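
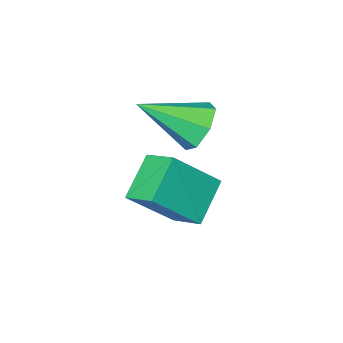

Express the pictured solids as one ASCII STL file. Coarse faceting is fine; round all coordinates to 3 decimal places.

solid 
facet normal -0.702 -0.404 0.587
outer loop
vertex 1.778 2.226 -0.527
vertex 0.363 2.632 -1.939
vertex 1.985 1.092 -1.061
endloop
endfacet
facet normal 0.694 -0.199 0.692
outer loop
vertex 3.157 1.768 -2.041
vertex 1.778 2.226 -0.527
vertex 1.985 1.092 -1.061
endloop
endfacet
facet normal -0.702 -0.405 0.587
outer loop
vertex 1.985 1.092 -1.061
vertex 0.363 2.632 -1.939
vertex 0.57 1.499 -2.473
endloop
endfacet
facet normal 0.163 -0.892 -0.421
outer loop
vertex 0.57 1.499 -2.473
vertex 3.157 1.768 -2.041
vertex 1.985 1.092 -1.061
endloop
endfacet
facet normal -0.163 0.893 0.420
outer loop
vertex 1.778 2.226 -0.527
vertex 1.535 3.308 -2.919
vertex 0.363 2.632 -1.939
endloop
endfacet
facet normal 0.694 -0.199 0.692
outer loop
vertex 2.95 2.901 -1.507
vertex 1.778 2.226 -0.527
vertex 3.157 1.768 -2.041
endloop
endfacet
facet normal -0.163 0.893 0.420
outer loop
vertex 2.95 2.901 -1.507
vertex 1.535 3.308 -2.919
vertex 1.778 2.226 -0.527
endloop
endfacet
facet normal -0.694 0.199 -0.692
outer loop
vertex 0.363 2.632 -1.939
vertex 1.535 3.308 -2.919
vertex 0.57 1.499 -2.473
endloop
endfacet
facet normal 0.163 -0.893 -0.420
outer loop
vertex 1.742 2.174 -3.453
vertex 3.157 1.768 -2.041
vertex 0.57 1.499 -2.473
endloop
endfacet
facet normal -0.694 0.199 -0.692
outer loop
vertex 0.57 1.499 -2.473
vertex 1.535 3.308 -2.919
vertex 1.742 2.174 -3.453
endloop
endfacet
facet normal 0.702 0.405 -0.587
outer loop
vertex 1.742 2.174 -3.453
vertex 2.95 2.901 -1.507
vertex 3.157 1.768 -2.041
endloop
endfacet
facet normal 0.702 0.404 -0.587
outer loop
vertex 1.535 3.308 -2.919
vertex 2.95 2.901 -1.507
vertex 1.742 2.174 -3.453
endloop
endfacet
facet normal -0.743 0.461 -0.486
outer loop
vertex 1.365 2.241 -0.351
vertex 0.816 2.156 0.408
vertex 1.4 2.858 0.181
endloop
endfacet
facet normal 0.897 0.259 -0.359
outer loop
vertex 1.365 2.241 -0.351
vertex 1.4 2.858 0.181
vertex 2.384 1.184 1.432
endloop
endfacet
facet normal -0.743 0.461 -0.486
outer loop
vertex 1.4 2.858 0.181
vertex 0.816 2.156 0.408
vertex 0.995 2.947 0.884
endloop
endfacet
facet normal 0.694 0.646 0.318
outer loop
vertex 1.4 2.858 0.181
vertex 0.995 2.947 0.884
vertex 2.384 1.184 1.432
endloop
endfacet
facet normal -0.743 0.460 -0.486
outer loop
vertex 0.995 2.947 0.884
vertex 0.816 2.156 0.408
vertex 0.456 2.44 1.228
endloop
endfacet
facet normal 0.177 0.417 0.892
outer loop
vertex 0.995 2.947 0.884
vertex 0.456 2.44 1.228
vertex 2.384 1.184 1.432
endloop
endfacet
facet normal -0.743 0.461 -0.486
outer loop
vertex 0.456 2.44 1.228
vertex 0.816 2.156 0.408
vertex 0.188 1.72 0.954
endloop
endfacet
facet normal -0.265 -0.255 0.930
outer loop
vertex 0.456 2.44 1.228
vertex 0.188 1.72 0.954
vertex 2.384 1.184 1.432
endloop
endfacet
facet normal -0.743 0.461 -0.486
outer loop
vertex 0.188 1.72 0.954
vertex 0.816 2.156 0.408
vertex 0.394 1.328 0.268
endloop
endfacet
facet normal -0.299 -0.864 0.404
outer loop
vertex 0.188 1.72 0.954
vertex 0.394 1.328 0.268
vertex 2.384 1.184 1.432
endloop
endfacet
facet normal -0.743 0.461 -0.486
outer loop
vertex 0.394 1.328 0.268
vertex 0.816 2.156 0.408
vertex 0.917 1.56 -0.312
endloop
endfacet
facet normal 0.101 -0.952 -0.290
outer loop
vertex 0.394 1.328 0.268
vertex 0.917 1.56 -0.312
vertex 2.384 1.184 1.432
endloop
endfacet
facet normal -0.743 0.461 -0.486
outer loop
vertex 0.917 1.56 -0.312
vertex 0.816 2.156 0.408
vertex 1.365 2.241 -0.351
endloop
endfacet
facet normal 0.632 -0.452 -0.629
outer loop
vertex 0.917 1.56 -0.312
vertex 1.365 2.241 -0.351
vertex 2.384 1.184 1.432
endloop
endfacet

endsolid


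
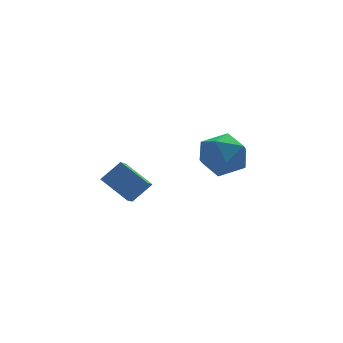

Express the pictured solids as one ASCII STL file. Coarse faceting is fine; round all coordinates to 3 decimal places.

solid 
facet normal -0.264 0.381 0.886
outer loop
vertex 3.266 4.042 -1.352
vertex 3.523 2.996 -0.826
vertex 4.37 3.836 -0.934
endloop
endfacet
facet normal -0.007 0.889 0.457
outer loop
vertex 3.266 4.042 -1.352
vertex 4.37 3.836 -0.934
vertex 4.222 4.379 -1.992
endloop
endfacet
facet normal -0.408 0.903 -0.134
outer loop
vertex 3.266 4.042 -1.352
vertex 4.222 4.379 -1.992
vertex 3.283 3.874 -2.539
endloop
endfacet
facet normal -0.913 0.402 -0.070
outer loop
vertex 3.266 4.042 -1.352
vertex 3.283 3.874 -2.539
vertex 2.851 3.019 -1.819
endloop
endfacet
facet normal -0.825 0.079 0.560
outer loop
vertex 3.266 4.042 -1.352
vertex 2.851 3.019 -1.819
vertex 3.523 2.996 -0.826
endloop
endfacet
facet normal 0.656 0.705 0.270
outer loop
vertex 4.222 4.379 -1.992
vertex 4.37 3.836 -0.934
vertex 5.069 3.541 -1.861
endloop
endfacet
facet normal 0.240 -0.118 0.964
outer loop
vertex 4.37 3.836 -0.934
vertex 3.523 2.996 -0.826
vertex 4.637 2.686 -1.141
endloop
endfacet
facet normal -0.666 -0.605 0.437
outer loop
vertex 3.523 2.996 -0.826
vertex 2.851 3.019 -1.819
vertex 3.698 2.181 -1.688
endloop
endfacet
facet normal -0.808 -0.083 -0.583
outer loop
vertex 2.851 3.019 -1.819
vertex 3.283 3.874 -2.539
vertex 3.55 2.724 -2.746
endloop
endfacet
facet normal 0.008 0.727 -0.686
outer loop
vertex 3.283 3.874 -2.539
vertex 4.222 4.379 -1.992
vertex 4.397 3.564 -2.854
endloop
endfacet
facet normal 0.913 -0.402 0.070
outer loop
vertex 4.654 2.518 -2.328
vertex 5.069 3.541 -1.861
vertex 4.637 2.686 -1.141
endloop
endfacet
facet normal 0.408 -0.903 0.134
outer loop
vertex 4.654 2.518 -2.328
vertex 4.637 2.686 -1.141
vertex 3.698 2.181 -1.688
endloop
endfacet
facet normal 0.007 -0.889 -0.457
outer loop
vertex 4.654 2.518 -2.328
vertex 3.698 2.181 -1.688
vertex 3.55 2.724 -2.746
endloop
endfacet
facet normal 0.264 -0.381 -0.886
outer loop
vertex 4.654 2.518 -2.328
vertex 3.55 2.724 -2.746
vertex 4.397 3.564 -2.854
endloop
endfacet
facet normal 0.825 -0.079 -0.560
outer loop
vertex 4.654 2.518 -2.328
vertex 4.397 3.564 -2.854
vertex 5.069 3.541 -1.861
endloop
endfacet
facet normal 0.808 0.083 0.583
outer loop
vertex 4.637 2.686 -1.141
vertex 5.069 3.541 -1.861
vertex 4.37 3.836 -0.934
endloop
endfacet
facet normal -0.008 -0.727 0.686
outer loop
vertex 3.698 2.181 -1.688
vertex 4.637 2.686 -1.141
vertex 3.523 2.996 -0.826
endloop
endfacet
facet normal -0.656 -0.705 -0.270
outer loop
vertex 3.55 2.724 -2.746
vertex 3.698 2.181 -1.688
vertex 2.851 3.019 -1.819
endloop
endfacet
facet normal -0.240 0.118 -0.964
outer loop
vertex 4.397 3.564 -2.854
vertex 3.55 2.724 -2.746
vertex 3.283 3.874 -2.539
endloop
endfacet
facet normal 0.666 0.605 -0.437
outer loop
vertex 5.069 3.541 -1.861
vertex 4.397 3.564 -2.854
vertex 4.222 4.379 -1.992
endloop
endfacet
facet normal -0.500 0.715 0.489
outer loop
vertex -1.687 1.921 -1.502
vertex -0.834 1.981 -0.718
vertex -1.311 2.493 -1.954
endloop
endfacet
facet normal -0.735 -0.051 -0.676
outer loop
vertex -0.546 1.399 -2.702
vertex -1.687 1.921 -1.502
vertex -1.311 2.493 -1.954
endloop
endfacet
facet normal -0.500 0.714 0.489
outer loop
vertex -1.311 2.493 -1.954
vertex -0.834 1.981 -0.718
vertex -0.459 2.553 -1.17
endloop
endfacet
facet normal 0.458 0.697 -0.551
outer loop
vertex -0.459 2.553 -1.17
vertex -0.546 1.399 -2.702
vertex -1.311 2.493 -1.954
endloop
endfacet
facet normal -0.458 -0.697 0.552
outer loop
vertex -1.687 1.921 -1.502
vertex -0.069 0.887 -1.466
vertex -0.834 1.981 -0.718
endloop
endfacet
facet normal -0.735 -0.052 -0.676
outer loop
vertex -0.921 0.827 -2.25
vertex -1.687 1.921 -1.502
vertex -0.546 1.399 -2.702
endloop
endfacet
facet normal -0.458 -0.697 0.551
outer loop
vertex -0.921 0.827 -2.25
vertex -0.069 0.887 -1.466
vertex -1.687 1.921 -1.502
endloop
endfacet
facet normal 0.735 0.052 0.676
outer loop
vertex -0.834 1.981 -0.718
vertex -0.069 0.887 -1.466
vertex -0.459 2.553 -1.17
endloop
endfacet
facet normal 0.458 0.697 -0.551
outer loop
vertex 0.307 1.459 -1.918
vertex -0.546 1.399 -2.702
vertex -0.459 2.553 -1.17
endloop
endfacet
facet normal 0.735 0.052 0.677
outer loop
vertex -0.459 2.553 -1.17
vertex -0.069 0.887 -1.466
vertex 0.307 1.459 -1.918
endloop
endfacet
facet normal 0.500 -0.715 -0.489
outer loop
vertex 0.307 1.459 -1.918
vertex -0.921 0.827 -2.25
vertex -0.546 1.399 -2.702
endloop
endfacet
facet normal 0.500 -0.715 -0.489
outer loop
vertex -0.069 0.887 -1.466
vertex -0.921 0.827 -2.25
vertex 0.307 1.459 -1.918
endloop
endfacet

endsolid


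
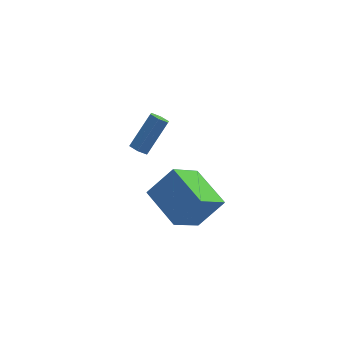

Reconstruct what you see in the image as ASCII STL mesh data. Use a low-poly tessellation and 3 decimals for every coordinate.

solid 
facet normal -0.674 -0.186 -0.715
outer loop
vertex -1.791 -4.863 -3.261
vertex -2.781 -3.134 -2.778
vertex -0.678 -3.86 -4.571
endloop
endfacet
facet normal 0.483 -0.843 -0.236
outer loop
vertex 0.461 -3.546 -3.362
vertex -1.791 -4.863 -3.261
vertex -0.678 -3.86 -4.571
endloop
endfacet
facet normal -0.674 -0.185 -0.715
outer loop
vertex -0.678 -3.86 -4.571
vertex -2.781 -3.134 -2.778
vertex -1.667 -2.131 -4.087
endloop
endfacet
facet normal 0.559 0.504 -0.658
outer loop
vertex -1.667 -2.131 -4.087
vertex 0.461 -3.546 -3.362
vertex -0.678 -3.86 -4.571
endloop
endfacet
facet normal -0.559 -0.504 0.658
outer loop
vertex -1.791 -4.863 -3.261
vertex -1.642 -2.82 -1.569
vertex -2.781 -3.134 -2.778
endloop
endfacet
facet normal 0.483 -0.844 -0.236
outer loop
vertex -0.653 -4.549 -2.053
vertex -1.791 -4.863 -3.261
vertex 0.461 -3.546 -3.362
endloop
endfacet
facet normal -0.559 -0.504 0.658
outer loop
vertex -0.653 -4.549 -2.053
vertex -1.642 -2.82 -1.569
vertex -1.791 -4.863 -3.261
endloop
endfacet
facet normal -0.483 0.844 0.236
outer loop
vertex -2.781 -3.134 -2.778
vertex -1.642 -2.82 -1.569
vertex -1.667 -2.131 -4.087
endloop
endfacet
facet normal 0.559 0.504 -0.658
outer loop
vertex -0.529 -1.817 -2.879
vertex 0.461 -3.546 -3.362
vertex -1.667 -2.131 -4.087
endloop
endfacet
facet normal -0.483 0.843 0.236
outer loop
vertex -1.667 -2.131 -4.087
vertex -1.642 -2.82 -1.569
vertex -0.529 -1.817 -2.879
endloop
endfacet
facet normal 0.673 0.186 0.715
outer loop
vertex -0.529 -1.817 -2.879
vertex -0.653 -4.549 -2.053
vertex 0.461 -3.546 -3.362
endloop
endfacet
facet normal 0.674 0.186 0.715
outer loop
vertex -1.642 -2.82 -1.569
vertex -0.653 -4.549 -2.053
vertex -0.529 -1.817 -2.879
endloop
endfacet
facet normal -0.526 -0.461 -0.714
outer loop
vertex -2.494 0.617 -4.09
vertex -2.827 1.003 -4.094
vertex -2.42 1.014 -4.401
endloop
endfacet
facet normal 0.838 -0.425 -0.343
outer loop
vertex -2.494 0.617 -4.09
vertex -2.42 1.014 -4.401
vertex -1.5 1.491 -2.741
endloop
endfacet
facet normal 0.838 -0.425 -0.342
outer loop
vertex -1.5 1.491 -2.741
vertex -2.42 1.014 -4.401
vertex -1.426 1.888 -3.053
endloop
endfacet
facet normal 0.526 0.463 0.714
outer loop
vertex -1.5 1.491 -2.741
vertex -1.426 1.888 -3.053
vertex -1.833 1.877 -2.746
endloop
endfacet
facet normal -0.526 -0.463 -0.714
outer loop
vertex -2.42 1.014 -4.401
vertex -2.827 1.003 -4.094
vertex -2.753 1.4 -4.406
endloop
endfacet
facet normal 0.545 0.461 -0.701
outer loop
vertex -2.42 1.014 -4.401
vertex -2.753 1.4 -4.406
vertex -1.426 1.888 -3.053
endloop
endfacet
facet normal 0.544 0.462 -0.700
outer loop
vertex -1.426 1.888 -3.053
vertex -2.753 1.4 -4.406
vertex -1.759 2.274 -3.057
endloop
endfacet
facet normal 0.526 0.461 0.714
outer loop
vertex -1.426 1.888 -3.053
vertex -1.759 2.274 -3.057
vertex -1.833 1.877 -2.746
endloop
endfacet
facet normal -0.526 -0.463 -0.714
outer loop
vertex -2.753 1.4 -4.406
vertex -2.827 1.003 -4.094
vertex -3.16 1.389 -4.099
endloop
endfacet
facet normal -0.294 0.886 -0.358
outer loop
vertex -2.753 1.4 -4.406
vertex -3.16 1.389 -4.099
vertex -1.759 2.274 -3.057
endloop
endfacet
facet normal -0.294 0.886 -0.358
outer loop
vertex -1.759 2.274 -3.057
vertex -3.16 1.389 -4.099
vertex -2.166 2.263 -2.75
endloop
endfacet
facet normal 0.526 0.461 0.714
outer loop
vertex -1.759 2.274 -3.057
vertex -2.166 2.263 -2.75
vertex -1.833 1.877 -2.746
endloop
endfacet
facet normal -0.526 -0.463 -0.714
outer loop
vertex -3.16 1.389 -4.099
vertex -2.827 1.003 -4.094
vertex -3.234 0.992 -3.787
endloop
endfacet
facet normal -0.838 0.425 0.342
outer loop
vertex -3.16 1.389 -4.099
vertex -3.234 0.992 -3.787
vertex -2.166 2.263 -2.75
endloop
endfacet
facet normal -0.838 0.425 0.343
outer loop
vertex -2.166 2.263 -2.75
vertex -3.234 0.992 -3.787
vertex -2.24 1.866 -2.439
endloop
endfacet
facet normal 0.526 0.461 0.714
outer loop
vertex -2.166 2.263 -2.75
vertex -2.24 1.866 -2.439
vertex -1.833 1.877 -2.746
endloop
endfacet
facet normal -0.526 -0.461 -0.714
outer loop
vertex -3.234 0.992 -3.787
vertex -2.827 1.003 -4.094
vertex -2.901 0.606 -3.783
endloop
endfacet
facet normal -0.544 -0.462 0.701
outer loop
vertex -3.234 0.992 -3.787
vertex -2.901 0.606 -3.783
vertex -2.24 1.866 -2.439
endloop
endfacet
facet normal -0.545 -0.461 0.700
outer loop
vertex -2.24 1.866 -2.439
vertex -2.901 0.606 -3.783
vertex -1.907 1.48 -2.434
endloop
endfacet
facet normal 0.526 0.463 0.714
outer loop
vertex -2.24 1.866 -2.439
vertex -1.907 1.48 -2.434
vertex -1.833 1.877 -2.746
endloop
endfacet
facet normal -0.526 -0.461 -0.714
outer loop
vertex -2.901 0.606 -3.783
vertex -2.827 1.003 -4.094
vertex -2.494 0.617 -4.09
endloop
endfacet
facet normal 0.294 -0.886 0.358
outer loop
vertex -2.901 0.606 -3.783
vertex -2.494 0.617 -4.09
vertex -1.907 1.48 -2.434
endloop
endfacet
facet normal 0.294 -0.886 0.358
outer loop
vertex -1.907 1.48 -2.434
vertex -2.494 0.617 -4.09
vertex -1.5 1.491 -2.741
endloop
endfacet
facet normal 0.526 0.463 0.714
outer loop
vertex -1.907 1.48 -2.434
vertex -1.5 1.491 -2.741
vertex -1.833 1.877 -2.746
endloop
endfacet

endsolid


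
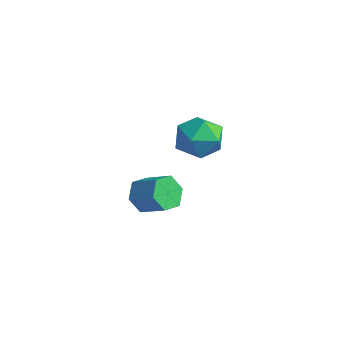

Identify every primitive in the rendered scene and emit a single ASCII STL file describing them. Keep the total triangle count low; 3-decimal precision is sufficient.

solid 
facet normal -0.853 -0.233 -0.467
outer loop
vertex 1.185 1.688 -3.908
vertex 0.85 1.343 -3.124
vertex 0.72 2.23 -3.329
endloop
endfacet
facet normal 0.129 0.773 -0.621
outer loop
vertex 1.185 1.688 -3.908
vertex 0.72 2.23 -3.329
vertex 2.405 2.021 -3.24
endloop
endfacet
facet normal 0.129 0.772 -0.622
outer loop
vertex 2.405 2.021 -3.24
vertex 0.72 2.23 -3.329
vertex 1.94 2.564 -2.662
endloop
endfacet
facet normal 0.853 0.233 0.467
outer loop
vertex 2.405 2.021 -3.24
vertex 1.94 2.564 -2.662
vertex 2.07 1.677 -2.456
endloop
endfacet
facet normal -0.853 -0.233 -0.467
outer loop
vertex 0.72 2.23 -3.329
vertex 0.85 1.343 -3.124
vertex 0.385 1.886 -2.545
endloop
endfacet
facet normal -0.374 0.898 0.234
outer loop
vertex 0.72 2.23 -3.329
vertex 0.385 1.886 -2.545
vertex 1.94 2.564 -2.662
endloop
endfacet
facet normal -0.374 0.898 0.233
outer loop
vertex 1.94 2.564 -2.662
vertex 0.385 1.886 -2.545
vertex 1.604 2.22 -1.877
endloop
endfacet
facet normal 0.853 0.234 0.467
outer loop
vertex 1.94 2.564 -2.662
vertex 1.604 2.22 -1.877
vertex 2.07 1.677 -2.456
endloop
endfacet
facet normal -0.853 -0.233 -0.467
outer loop
vertex 0.385 1.886 -2.545
vertex 0.85 1.343 -3.124
vertex 0.515 0.999 -2.34
endloop
endfacet
facet normal -0.503 0.124 0.855
outer loop
vertex 0.385 1.886 -2.545
vertex 0.515 0.999 -2.34
vertex 1.604 2.22 -1.877
endloop
endfacet
facet normal -0.502 0.123 0.856
outer loop
vertex 1.604 2.22 -1.877
vertex 0.515 0.999 -2.34
vertex 1.735 1.332 -1.672
endloop
endfacet
facet normal 0.853 0.234 0.467
outer loop
vertex 1.604 2.22 -1.877
vertex 1.735 1.332 -1.672
vertex 2.07 1.677 -2.456
endloop
endfacet
facet normal -0.853 -0.233 -0.467
outer loop
vertex 0.515 0.999 -2.34
vertex 0.85 1.343 -3.124
vertex 0.98 0.456 -2.918
endloop
endfacet
facet normal -0.129 -0.773 0.622
outer loop
vertex 0.515 0.999 -2.34
vertex 0.98 0.456 -2.918
vertex 1.735 1.332 -1.672
endloop
endfacet
facet normal -0.128 -0.773 0.621
outer loop
vertex 1.735 1.332 -1.672
vertex 0.98 0.456 -2.918
vertex 2.2 0.79 -2.251
endloop
endfacet
facet normal 0.853 0.233 0.467
outer loop
vertex 1.735 1.332 -1.672
vertex 2.2 0.79 -2.251
vertex 2.07 1.677 -2.456
endloop
endfacet
facet normal -0.853 -0.234 -0.467
outer loop
vertex 0.98 0.456 -2.918
vertex 0.85 1.343 -3.124
vertex 1.316 0.8 -3.703
endloop
endfacet
facet normal 0.373 -0.898 -0.234
outer loop
vertex 0.98 0.456 -2.918
vertex 1.316 0.8 -3.703
vertex 2.2 0.79 -2.251
endloop
endfacet
facet normal 0.374 -0.897 -0.234
outer loop
vertex 2.2 0.79 -2.251
vertex 1.316 0.8 -3.703
vertex 2.535 1.134 -3.035
endloop
endfacet
facet normal 0.853 0.233 0.467
outer loop
vertex 2.2 0.79 -2.251
vertex 2.535 1.134 -3.035
vertex 2.07 1.677 -2.456
endloop
endfacet
facet normal -0.853 -0.234 -0.467
outer loop
vertex 1.316 0.8 -3.703
vertex 0.85 1.343 -3.124
vertex 1.185 1.688 -3.908
endloop
endfacet
facet normal 0.503 -0.123 -0.856
outer loop
vertex 1.316 0.8 -3.703
vertex 1.185 1.688 -3.908
vertex 2.535 1.134 -3.035
endloop
endfacet
facet normal 0.502 -0.124 -0.856
outer loop
vertex 2.535 1.134 -3.035
vertex 1.185 1.688 -3.908
vertex 2.405 2.021 -3.24
endloop
endfacet
facet normal 0.853 0.233 0.467
outer loop
vertex 2.535 1.134 -3.035
vertex 2.405 2.021 -3.24
vertex 2.07 1.677 -2.456
endloop
endfacet
facet normal -0.882 0.469 -0.037
outer loop
vertex 3.38 2.671 1.439
vertex 2.843 1.676 1.624
vertex 3.155 2.333 2.51
endloop
endfacet
facet normal -0.372 0.905 0.207
outer loop
vertex 3.38 2.671 1.439
vertex 3.155 2.333 2.51
vertex 4.168 2.807 2.26
endloop
endfacet
facet normal 0.138 0.947 -0.290
outer loop
vertex 3.38 2.671 1.439
vertex 4.168 2.807 2.26
vertex 4.482 2.443 1.219
endloop
endfacet
facet normal -0.057 0.538 -0.841
outer loop
vertex 3.38 2.671 1.439
vertex 4.482 2.443 1.219
vertex 3.663 1.744 0.827
endloop
endfacet
facet normal -0.686 0.243 -0.685
outer loop
vertex 3.38 2.671 1.439
vertex 3.663 1.744 0.827
vertex 2.843 1.676 1.624
endloop
endfacet
facet normal -0.089 0.606 0.790
outer loop
vertex 4.168 2.807 2.26
vertex 3.155 2.333 2.51
vertex 4.117 1.896 2.953
endloop
endfacet
facet normal -0.914 -0.097 0.394
outer loop
vertex 3.155 2.333 2.51
vertex 2.843 1.676 1.624
vertex 3.298 1.197 2.561
endloop
endfacet
facet normal -0.597 -0.464 -0.654
outer loop
vertex 2.843 1.676 1.624
vertex 3.663 1.744 0.827
vertex 3.612 0.833 1.52
endloop
endfacet
facet normal 0.423 0.013 -0.906
outer loop
vertex 3.663 1.744 0.827
vertex 4.482 2.443 1.219
vertex 4.625 1.307 1.27
endloop
endfacet
facet normal 0.738 0.675 -0.013
outer loop
vertex 4.482 2.443 1.219
vertex 4.168 2.807 2.26
vertex 4.937 1.964 2.156
endloop
endfacet
facet normal 0.057 -0.538 0.841
outer loop
vertex 4.4 0.969 2.341
vertex 4.117 1.896 2.953
vertex 3.298 1.197 2.561
endloop
endfacet
facet normal -0.138 -0.947 0.290
outer loop
vertex 4.4 0.969 2.341
vertex 3.298 1.197 2.561
vertex 3.612 0.833 1.52
endloop
endfacet
facet normal 0.372 -0.905 -0.207
outer loop
vertex 4.4 0.969 2.341
vertex 3.612 0.833 1.52
vertex 4.625 1.307 1.27
endloop
endfacet
facet normal 0.882 -0.469 0.037
outer loop
vertex 4.4 0.969 2.341
vertex 4.625 1.307 1.27
vertex 4.937 1.964 2.156
endloop
endfacet
facet normal 0.686 -0.243 0.685
outer loop
vertex 4.4 0.969 2.341
vertex 4.937 1.964 2.156
vertex 4.117 1.896 2.953
endloop
endfacet
facet normal -0.423 -0.013 0.906
outer loop
vertex 3.298 1.197 2.561
vertex 4.117 1.896 2.953
vertex 3.155 2.333 2.51
endloop
endfacet
facet normal -0.738 -0.675 0.013
outer loop
vertex 3.612 0.833 1.52
vertex 3.298 1.197 2.561
vertex 2.843 1.676 1.624
endloop
endfacet
facet normal 0.089 -0.606 -0.790
outer loop
vertex 4.625 1.307 1.27
vertex 3.612 0.833 1.52
vertex 3.663 1.744 0.827
endloop
endfacet
facet normal 0.914 0.097 -0.394
outer loop
vertex 4.937 1.964 2.156
vertex 4.625 1.307 1.27
vertex 4.482 2.443 1.219
endloop
endfacet
facet normal 0.597 0.464 0.654
outer loop
vertex 4.117 1.896 2.953
vertex 4.937 1.964 2.156
vertex 4.168 2.807 2.26
endloop
endfacet

endsolid


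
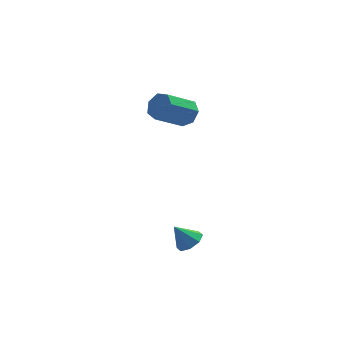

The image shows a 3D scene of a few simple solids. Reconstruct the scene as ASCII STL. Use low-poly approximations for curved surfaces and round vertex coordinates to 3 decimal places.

solid 
facet normal 0.586 -0.038 -0.809
outer loop
vertex -2.654 -2.976 -3.37
vertex -3.261 -2.964 -3.81
vertex -2.813 -2.443 -3.51
endloop
endfacet
facet normal 0.385 0.340 0.858
outer loop
vertex -2.654 -2.976 -3.37
vertex -2.813 -2.443 -3.51
vertex -3.999 -2.916 -2.79
endloop
endfacet
facet normal 0.586 -0.037 -0.810
outer loop
vertex -2.813 -2.443 -3.51
vertex -3.261 -2.964 -3.81
vertex -3.234 -2.214 -3.825
endloop
endfacet
facet normal 0.019 0.821 0.571
outer loop
vertex -2.813 -2.443 -3.51
vertex -3.234 -2.214 -3.825
vertex -3.999 -2.916 -2.79
endloop
endfacet
facet normal 0.586 -0.037 -0.809
outer loop
vertex -3.234 -2.214 -3.825
vertex -3.261 -2.964 -3.81
vertex -3.671 -2.425 -4.132
endloop
endfacet
facet normal -0.526 0.832 0.176
outer loop
vertex -3.234 -2.214 -3.825
vertex -3.671 -2.425 -4.132
vertex -3.999 -2.916 -2.79
endloop
endfacet
facet normal 0.586 -0.038 -0.809
outer loop
vertex -3.671 -2.425 -4.132
vertex -3.261 -2.964 -3.81
vertex -3.868 -2.951 -4.25
endloop
endfacet
facet normal -0.926 0.367 -0.092
outer loop
vertex -3.671 -2.425 -4.132
vertex -3.868 -2.951 -4.25
vertex -3.999 -2.916 -2.79
endloop
endfacet
facet normal 0.586 -0.038 -0.809
outer loop
vertex -3.868 -2.951 -4.25
vertex -3.261 -2.964 -3.81
vertex -3.709 -3.484 -4.11
endloop
endfacet
facet normal -0.950 -0.304 -0.078
outer loop
vertex -3.868 -2.951 -4.25
vertex -3.709 -3.484 -4.11
vertex -3.999 -2.916 -2.79
endloop
endfacet
facet normal 0.586 -0.037 -0.810
outer loop
vertex -3.709 -3.484 -4.11
vertex -3.261 -2.964 -3.81
vertex -3.288 -3.713 -3.795
endloop
endfacet
facet normal -0.584 -0.785 0.209
outer loop
vertex -3.709 -3.484 -4.11
vertex -3.288 -3.713 -3.795
vertex -3.999 -2.916 -2.79
endloop
endfacet
facet normal 0.586 -0.037 -0.810
outer loop
vertex -3.288 -3.713 -3.795
vertex -3.261 -2.964 -3.81
vertex -2.85 -3.502 -3.488
endloop
endfacet
facet normal -0.039 -0.796 0.604
outer loop
vertex -3.288 -3.713 -3.795
vertex -2.85 -3.502 -3.488
vertex -3.999 -2.916 -2.79
endloop
endfacet
facet normal 0.586 -0.037 -0.809
outer loop
vertex -2.85 -3.502 -3.488
vertex -3.261 -2.964 -3.81
vertex -2.654 -2.976 -3.37
endloop
endfacet
facet normal 0.361 -0.330 0.872
outer loop
vertex -2.85 -3.502 -3.488
vertex -2.654 -2.976 -3.37
vertex -3.999 -2.916 -2.79
endloop
endfacet
facet normal 0.716 0.437 -0.544
outer loop
vertex -2.621 3.774 1.668
vertex -3.049 3.612 0.975
vertex -3.088 4.283 1.463
endloop
endfacet
facet normal 0.260 0.556 0.789
outer loop
vertex -2.621 3.774 1.668
vertex -3.088 4.283 1.463
vertex -4.004 2.929 2.718
endloop
endfacet
facet normal 0.259 0.557 0.789
outer loop
vertex -4.004 2.929 2.718
vertex -3.088 4.283 1.463
vertex -4.47 3.438 2.512
endloop
endfacet
facet normal -0.717 -0.437 0.543
outer loop
vertex -4.004 2.929 2.718
vertex -4.47 3.438 2.512
vertex -4.431 2.768 2.025
endloop
endfacet
facet normal 0.716 0.437 -0.544
outer loop
vertex -3.088 4.283 1.463
vertex -3.049 3.612 0.975
vertex -3.525 4.287 0.891
endloop
endfacet
facet normal -0.345 0.899 0.270
outer loop
vertex -3.088 4.283 1.463
vertex -3.525 4.287 0.891
vertex -4.47 3.438 2.512
endloop
endfacet
facet normal -0.345 0.899 0.270
outer loop
vertex -4.47 3.438 2.512
vertex -3.525 4.287 0.891
vertex -4.907 3.442 1.94
endloop
endfacet
facet normal -0.716 -0.437 0.544
outer loop
vertex -4.47 3.438 2.512
vertex -4.907 3.442 1.94
vertex -4.431 2.768 2.025
endloop
endfacet
facet normal 0.717 0.438 -0.543
outer loop
vertex -3.525 4.287 0.891
vertex -3.049 3.612 0.975
vertex -3.603 3.783 0.382
endloop
endfacet
facet normal -0.690 0.565 -0.454
outer loop
vertex -3.525 4.287 0.891
vertex -3.603 3.783 0.382
vertex -4.907 3.442 1.94
endloop
endfacet
facet normal -0.689 0.566 -0.453
outer loop
vertex -4.907 3.442 1.94
vertex -3.603 3.783 0.382
vertex -4.986 2.939 1.431
endloop
endfacet
facet normal -0.716 -0.437 0.543
outer loop
vertex -4.907 3.442 1.94
vertex -4.986 2.939 1.431
vertex -4.431 2.768 2.025
endloop
endfacet
facet normal 0.717 0.438 -0.543
outer loop
vertex -3.603 3.783 0.382
vertex -3.049 3.612 0.975
vertex -3.264 3.151 0.32
endloop
endfacet
facet normal -0.515 -0.194 -0.835
outer loop
vertex -3.603 3.783 0.382
vertex -3.264 3.151 0.32
vertex -4.986 2.939 1.431
endloop
endfacet
facet normal -0.515 -0.194 -0.835
outer loop
vertex -4.986 2.939 1.431
vertex -3.264 3.151 0.32
vertex -4.647 2.306 1.369
endloop
endfacet
facet normal -0.717 -0.437 0.544
outer loop
vertex -4.986 2.939 1.431
vertex -4.647 2.306 1.369
vertex -4.431 2.768 2.025
endloop
endfacet
facet normal 0.717 0.437 -0.543
outer loop
vertex -3.264 3.151 0.32
vertex -3.049 3.612 0.975
vertex -2.763 2.866 0.752
endloop
endfacet
facet normal 0.048 -0.808 -0.588
outer loop
vertex -3.264 3.151 0.32
vertex -2.763 2.866 0.752
vertex -4.647 2.306 1.369
endloop
endfacet
facet normal 0.047 -0.808 -0.588
outer loop
vertex -4.647 2.306 1.369
vertex -2.763 2.866 0.752
vertex -4.145 2.021 1.801
endloop
endfacet
facet normal -0.716 -0.437 0.544
outer loop
vertex -4.647 2.306 1.369
vertex -4.145 2.021 1.801
vertex -4.431 2.768 2.025
endloop
endfacet
facet normal 0.717 0.437 -0.543
outer loop
vertex -2.763 2.866 0.752
vertex -3.049 3.612 0.975
vertex -2.477 3.143 1.352
endloop
endfacet
facet normal 0.574 -0.813 0.102
outer loop
vertex -2.763 2.866 0.752
vertex -2.477 3.143 1.352
vertex -4.145 2.021 1.801
endloop
endfacet
facet normal 0.574 -0.812 0.103
outer loop
vertex -4.145 2.021 1.801
vertex -2.477 3.143 1.352
vertex -3.859 2.299 2.401
endloop
endfacet
facet normal -0.716 -0.437 0.544
outer loop
vertex -4.145 2.021 1.801
vertex -3.859 2.299 2.401
vertex -4.431 2.768 2.025
endloop
endfacet
facet normal 0.716 0.436 -0.544
outer loop
vertex -2.477 3.143 1.352
vertex -3.049 3.612 0.975
vertex -2.621 3.774 1.668
endloop
endfacet
facet normal 0.668 -0.206 0.715
outer loop
vertex -2.477 3.143 1.352
vertex -2.621 3.774 1.668
vertex -3.859 2.299 2.401
endloop
endfacet
facet normal 0.668 -0.206 0.715
outer loop
vertex -3.859 2.299 2.401
vertex -2.621 3.774 1.668
vertex -4.004 2.929 2.718
endloop
endfacet
facet normal -0.716 -0.438 0.543
outer loop
vertex -3.859 2.299 2.401
vertex -4.004 2.929 2.718
vertex -4.431 2.768 2.025
endloop
endfacet

endsolid


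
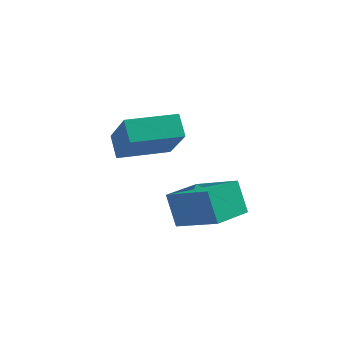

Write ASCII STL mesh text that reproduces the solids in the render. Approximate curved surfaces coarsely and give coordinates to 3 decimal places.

solid 
facet normal -0.383 0.502 -0.775
outer loop
vertex -4.594 -0.114 -0.95
vertex -2.929 0.989 -1.058
vertex -4.186 -0.794 -1.592
endloop
endfacet
facet normal -0.833 -0.551 0.054
outer loop
vertex -3.351 -1.889 0.098
vertex -4.594 -0.114 -0.95
vertex -4.186 -0.794 -1.592
endloop
endfacet
facet normal -0.383 0.502 -0.775
outer loop
vertex -4.186 -0.794 -1.592
vertex -2.929 0.989 -1.058
vertex -2.521 0.309 -1.7
endloop
endfacet
facet normal 0.400 -0.666 -0.629
outer loop
vertex -2.521 0.309 -1.7
vertex -3.351 -1.889 0.098
vertex -4.186 -0.794 -1.592
endloop
endfacet
facet normal -0.400 0.666 0.629
outer loop
vertex -4.594 -0.114 -0.95
vertex -2.094 -0.106 0.632
vertex -2.929 0.989 -1.058
endloop
endfacet
facet normal -0.833 -0.551 0.054
outer loop
vertex -3.759 -1.209 0.74
vertex -4.594 -0.114 -0.95
vertex -3.351 -1.889 0.098
endloop
endfacet
facet normal -0.400 0.666 0.629
outer loop
vertex -3.759 -1.209 0.74
vertex -2.094 -0.106 0.632
vertex -4.594 -0.114 -0.95
endloop
endfacet
facet normal 0.833 0.551 -0.054
outer loop
vertex -2.929 0.989 -1.058
vertex -2.094 -0.106 0.632
vertex -2.521 0.309 -1.7
endloop
endfacet
facet normal 0.400 -0.666 -0.629
outer loop
vertex -1.686 -0.786 -0.01
vertex -3.351 -1.889 0.098
vertex -2.521 0.309 -1.7
endloop
endfacet
facet normal 0.833 0.551 -0.054
outer loop
vertex -2.521 0.309 -1.7
vertex -2.094 -0.106 0.632
vertex -1.686 -0.786 -0.01
endloop
endfacet
facet normal 0.383 -0.502 0.775
outer loop
vertex -1.686 -0.786 -0.01
vertex -3.759 -1.209 0.74
vertex -3.351 -1.889 0.098
endloop
endfacet
facet normal 0.383 -0.502 0.775
outer loop
vertex -2.094 -0.106 0.632
vertex -3.759 -1.209 0.74
vertex -1.686 -0.786 -0.01
endloop
endfacet
facet normal -0.354 0.359 0.864
outer loop
vertex -0.026 -4.247 -0.15
vertex 0.664 -2.878 -0.436
vertex -1.599 -3.641 -1.047
endloop
endfacet
facet normal -0.443 -0.878 0.183
outer loop
vertex -1.124 -4.122 -2.204
vertex -0.026 -4.247 -0.15
vertex -1.599 -3.641 -1.047
endloop
endfacet
facet normal -0.354 0.359 0.864
outer loop
vertex -1.599 -3.641 -1.047
vertex 0.664 -2.878 -0.436
vertex -0.909 -2.272 -1.333
endloop
endfacet
facet normal -0.824 0.317 -0.470
outer loop
vertex -0.909 -2.272 -1.333
vertex -1.124 -4.122 -2.204
vertex -1.599 -3.641 -1.047
endloop
endfacet
facet normal 0.824 -0.317 0.470
outer loop
vertex -0.026 -4.247 -0.15
vertex 1.139 -3.359 -1.593
vertex 0.664 -2.878 -0.436
endloop
endfacet
facet normal -0.443 -0.878 0.183
outer loop
vertex 0.449 -4.728 -1.307
vertex -0.026 -4.247 -0.15
vertex -1.124 -4.122 -2.204
endloop
endfacet
facet normal 0.824 -0.317 0.470
outer loop
vertex 0.449 -4.728 -1.307
vertex 1.139 -3.359 -1.593
vertex -0.026 -4.247 -0.15
endloop
endfacet
facet normal 0.443 0.878 -0.183
outer loop
vertex 0.664 -2.878 -0.436
vertex 1.139 -3.359 -1.593
vertex -0.909 -2.272 -1.333
endloop
endfacet
facet normal -0.824 0.317 -0.470
outer loop
vertex -0.434 -2.753 -2.49
vertex -1.124 -4.122 -2.204
vertex -0.909 -2.272 -1.333
endloop
endfacet
facet normal 0.443 0.878 -0.183
outer loop
vertex -0.909 -2.272 -1.333
vertex 1.139 -3.359 -1.593
vertex -0.434 -2.753 -2.49
endloop
endfacet
facet normal 0.354 -0.359 -0.864
outer loop
vertex -0.434 -2.753 -2.49
vertex 0.449 -4.728 -1.307
vertex -1.124 -4.122 -2.204
endloop
endfacet
facet normal 0.354 -0.359 -0.864
outer loop
vertex 1.139 -3.359 -1.593
vertex 0.449 -4.728 -1.307
vertex -0.434 -2.753 -2.49
endloop
endfacet

endsolid


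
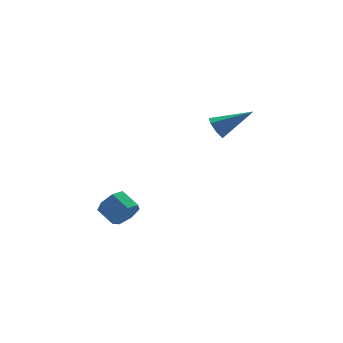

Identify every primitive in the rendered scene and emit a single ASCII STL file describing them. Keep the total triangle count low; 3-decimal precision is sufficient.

solid 
facet normal 0.352 -0.828 -0.438
outer loop
vertex -2.916 -0.302 -0.315
vertex -3.453 -0.213 -0.915
vertex -2.699 0.08 -0.863
endloop
endfacet
facet normal 0.883 0.140 0.447
outer loop
vertex -2.916 -0.302 -0.315
vertex -2.699 0.08 -0.863
vertex -3.311 0.624 0.176
endloop
endfacet
facet normal 0.883 0.140 0.447
outer loop
vertex -3.311 0.624 0.176
vertex -2.699 0.08 -0.863
vertex -3.094 1.007 -0.373
endloop
endfacet
facet normal -0.353 0.827 0.437
outer loop
vertex -3.311 0.624 0.176
vertex -3.094 1.007 -0.373
vertex -3.847 0.713 -0.425
endloop
endfacet
facet normal 0.352 -0.827 -0.438
outer loop
vertex -2.699 0.08 -0.863
vertex -3.453 -0.213 -0.915
vertex -3.05 0.242 -1.451
endloop
endfacet
facet normal 0.792 0.513 -0.332
outer loop
vertex -2.699 0.08 -0.863
vertex -3.05 0.242 -1.451
vertex -3.094 1.007 -0.373
endloop
endfacet
facet normal 0.791 0.514 -0.332
outer loop
vertex -3.094 1.007 -0.373
vertex -3.05 0.242 -1.451
vertex -3.445 1.168 -0.96
endloop
endfacet
facet normal -0.353 0.827 0.438
outer loop
vertex -3.094 1.007 -0.373
vertex -3.445 1.168 -0.96
vertex -3.847 0.713 -0.425
endloop
endfacet
facet normal 0.353 -0.827 -0.437
outer loop
vertex -3.05 0.242 -1.451
vertex -3.453 -0.213 -0.915
vertex -3.703 0.061 -1.635
endloop
endfacet
facet normal 0.104 0.500 -0.860
outer loop
vertex -3.05 0.242 -1.451
vertex -3.703 0.061 -1.635
vertex -3.445 1.168 -0.96
endloop
endfacet
facet normal 0.105 0.500 -0.860
outer loop
vertex -3.445 1.168 -0.96
vertex -3.703 0.061 -1.635
vertex -4.098 0.987 -1.145
endloop
endfacet
facet normal -0.353 0.827 0.438
outer loop
vertex -3.445 1.168 -0.96
vertex -4.098 0.987 -1.145
vertex -3.847 0.713 -0.425
endloop
endfacet
facet normal 0.352 -0.828 -0.437
outer loop
vertex -3.703 0.061 -1.635
vertex -3.453 -0.213 -0.915
vertex -4.168 -0.326 -1.277
endloop
endfacet
facet normal -0.662 0.110 -0.741
outer loop
vertex -3.703 0.061 -1.635
vertex -4.168 -0.326 -1.277
vertex -4.098 0.987 -1.145
endloop
endfacet
facet normal -0.662 0.110 -0.741
outer loop
vertex -4.098 0.987 -1.145
vertex -4.168 -0.326 -1.277
vertex -4.563 0.6 -0.787
endloop
endfacet
facet normal -0.352 0.828 0.438
outer loop
vertex -4.098 0.987 -1.145
vertex -4.563 0.6 -0.787
vertex -3.847 0.713 -0.425
endloop
endfacet
facet normal 0.353 -0.826 -0.439
outer loop
vertex -4.168 -0.326 -1.277
vertex -3.453 -0.213 -0.915
vertex -4.094 -0.629 -0.647
endloop
endfacet
facet normal -0.930 -0.362 -0.065
outer loop
vertex -4.168 -0.326 -1.277
vertex -4.094 -0.629 -0.647
vertex -4.563 0.6 -0.787
endloop
endfacet
facet normal -0.930 -0.362 -0.064
outer loop
vertex -4.563 0.6 -0.787
vertex -4.094 -0.629 -0.647
vertex -4.489 0.298 -0.157
endloop
endfacet
facet normal -0.352 0.827 0.438
outer loop
vertex -4.563 0.6 -0.787
vertex -4.489 0.298 -0.157
vertex -3.847 0.713 -0.425
endloop
endfacet
facet normal 0.353 -0.827 -0.438
outer loop
vertex -4.094 -0.629 -0.647
vertex -3.453 -0.213 -0.915
vertex -3.537 -0.618 -0.219
endloop
endfacet
facet normal -0.497 -0.561 0.661
outer loop
vertex -4.094 -0.629 -0.647
vertex -3.537 -0.618 -0.219
vertex -4.489 0.298 -0.157
endloop
endfacet
facet normal -0.498 -0.562 0.660
outer loop
vertex -4.489 0.298 -0.157
vertex -3.537 -0.618 -0.219
vertex -3.932 0.308 0.272
endloop
endfacet
facet normal -0.352 0.827 0.438
outer loop
vertex -4.489 0.298 -0.157
vertex -3.932 0.308 0.272
vertex -3.847 0.713 -0.425
endloop
endfacet
facet normal 0.353 -0.827 -0.438
outer loop
vertex -3.537 -0.618 -0.219
vertex -3.453 -0.213 -0.915
vertex -2.916 -0.302 -0.315
endloop
endfacet
facet normal 0.310 -0.339 0.888
outer loop
vertex -3.537 -0.618 -0.219
vertex -2.916 -0.302 -0.315
vertex -3.932 0.308 0.272
endloop
endfacet
facet normal 0.310 -0.339 0.888
outer loop
vertex -3.932 0.308 0.272
vertex -2.916 -0.302 -0.315
vertex -3.311 0.624 0.176
endloop
endfacet
facet normal -0.353 0.827 0.437
outer loop
vertex -3.932 0.308 0.272
vertex -3.311 0.624 0.176
vertex -3.847 0.713 -0.425
endloop
endfacet
facet normal -0.812 0.262 -0.522
outer loop
vertex 1.92 1.051 2.51
vertex 1.568 1.132 3.098
vertex 1.941 1.598 2.752
endloop
endfacet
facet normal 0.798 0.218 -0.562
outer loop
vertex 1.92 1.051 2.51
vertex 1.941 1.598 2.752
vertex 3.192 0.608 4.142
endloop
endfacet
facet normal -0.812 0.262 -0.522
outer loop
vertex 1.941 1.598 2.752
vertex 1.568 1.132 3.098
vertex 1.681 1.794 3.255
endloop
endfacet
facet normal 0.614 0.789 0.010
outer loop
vertex 1.941 1.598 2.752
vertex 1.681 1.794 3.255
vertex 3.192 0.608 4.142
endloop
endfacet
facet normal -0.812 0.262 -0.522
outer loop
vertex 1.681 1.794 3.255
vertex 1.568 1.132 3.098
vertex 1.336 1.491 3.639
endloop
endfacet
facet normal 0.149 0.707 0.692
outer loop
vertex 1.681 1.794 3.255
vertex 1.336 1.491 3.639
vertex 3.192 0.608 4.142
endloop
endfacet
facet normal -0.812 0.261 -0.522
outer loop
vertex 1.336 1.491 3.639
vertex 1.568 1.132 3.098
vertex 1.166 0.917 3.616
endloop
endfacet
facet normal -0.246 0.034 0.969
outer loop
vertex 1.336 1.491 3.639
vertex 1.166 0.917 3.616
vertex 3.192 0.608 4.142
endloop
endfacet
facet normal -0.812 0.261 -0.522
outer loop
vertex 1.166 0.917 3.616
vertex 1.568 1.132 3.098
vertex 1.299 0.505 3.203
endloop
endfacet
facet normal -0.275 -0.724 0.633
outer loop
vertex 1.166 0.917 3.616
vertex 1.299 0.505 3.203
vertex 3.192 0.608 4.142
endloop
endfacet
facet normal -0.812 0.261 -0.521
outer loop
vertex 1.299 0.505 3.203
vertex 1.568 1.132 3.098
vertex 1.634 0.565 2.711
endloop
endfacet
facet normal 0.085 -0.994 -0.063
outer loop
vertex 1.299 0.505 3.203
vertex 1.634 0.565 2.711
vertex 3.192 0.608 4.142
endloop
endfacet
facet normal -0.812 0.262 -0.522
outer loop
vertex 1.634 0.565 2.711
vertex 1.568 1.132 3.098
vertex 1.92 1.051 2.51
endloop
endfacet
facet normal 0.561 -0.576 -0.594
outer loop
vertex 1.634 0.565 2.711
vertex 1.92 1.051 2.51
vertex 3.192 0.608 4.142
endloop
endfacet

endsolid


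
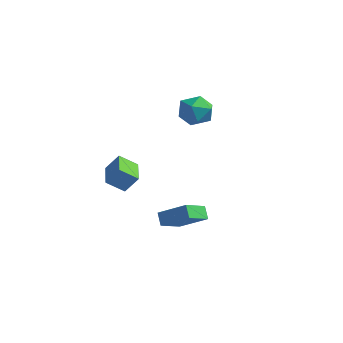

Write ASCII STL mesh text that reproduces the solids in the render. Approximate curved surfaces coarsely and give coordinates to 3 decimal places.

solid 
facet normal 0.509 0.590 0.627
outer loop
vertex -2.692 4.701 3.86
vertex -2.845 3.869 4.768
vertex -1.853 3.802 4.025
endloop
endfacet
facet normal 0.734 0.677 -0.044
outer loop
vertex -2.692 4.701 3.86
vertex -1.853 3.802 4.025
vertex -2.21 4.114 2.879
endloop
endfacet
facet normal 0.176 0.880 -0.440
outer loop
vertex -2.692 4.701 3.86
vertex -2.21 4.114 2.879
vertex -3.423 4.373 2.912
endloop
endfacet
facet normal -0.395 0.919 -0.013
outer loop
vertex -2.692 4.701 3.86
vertex -3.423 4.373 2.912
vertex -3.815 4.221 4.08
endloop
endfacet
facet normal -0.190 0.740 0.646
outer loop
vertex -2.692 4.701 3.86
vertex -3.815 4.221 4.08
vertex -2.845 3.869 4.768
endloop
endfacet
facet normal 0.957 0.044 -0.286
outer loop
vertex -2.21 4.114 2.879
vertex -1.853 3.802 4.025
vertex -2.065 2.919 3.18
endloop
endfacet
facet normal 0.593 -0.096 0.800
outer loop
vertex -1.853 3.802 4.025
vertex -2.845 3.869 4.768
vertex -2.457 2.767 4.348
endloop
endfacet
facet normal -0.537 0.144 0.831
outer loop
vertex -2.845 3.869 4.768
vertex -3.815 4.221 4.08
vertex -3.67 3.026 4.381
endloop
endfacet
facet normal -0.870 0.434 -0.235
outer loop
vertex -3.815 4.221 4.08
vertex -3.423 4.373 2.912
vertex -4.027 3.338 3.235
endloop
endfacet
facet normal 0.054 0.372 -0.927
outer loop
vertex -3.423 4.373 2.912
vertex -2.21 4.114 2.879
vertex -3.035 3.271 2.492
endloop
endfacet
facet normal 0.395 -0.919 0.013
outer loop
vertex -3.188 2.439 3.4
vertex -2.065 2.919 3.18
vertex -2.457 2.767 4.348
endloop
endfacet
facet normal -0.176 -0.880 0.440
outer loop
vertex -3.188 2.439 3.4
vertex -2.457 2.767 4.348
vertex -3.67 3.026 4.381
endloop
endfacet
facet normal -0.734 -0.677 0.044
outer loop
vertex -3.188 2.439 3.4
vertex -3.67 3.026 4.381
vertex -4.027 3.338 3.235
endloop
endfacet
facet normal -0.509 -0.590 -0.627
outer loop
vertex -3.188 2.439 3.4
vertex -4.027 3.338 3.235
vertex -3.035 3.271 2.492
endloop
endfacet
facet normal 0.190 -0.740 -0.646
outer loop
vertex -3.188 2.439 3.4
vertex -3.035 3.271 2.492
vertex -2.065 2.919 3.18
endloop
endfacet
facet normal 0.870 -0.434 0.235
outer loop
vertex -2.457 2.767 4.348
vertex -2.065 2.919 3.18
vertex -1.853 3.802 4.025
endloop
endfacet
facet normal -0.054 -0.372 0.927
outer loop
vertex -3.67 3.026 4.381
vertex -2.457 2.767 4.348
vertex -2.845 3.869 4.768
endloop
endfacet
facet normal -0.957 -0.044 0.286
outer loop
vertex -4.027 3.338 3.235
vertex -3.67 3.026 4.381
vertex -3.815 4.221 4.08
endloop
endfacet
facet normal -0.593 0.096 -0.800
outer loop
vertex -3.035 3.271 2.492
vertex -4.027 3.338 3.235
vertex -3.423 4.373 2.912
endloop
endfacet
facet normal 0.537 -0.144 -0.831
outer loop
vertex -2.065 2.919 3.18
vertex -3.035 3.271 2.492
vertex -2.21 4.114 2.879
endloop
endfacet
facet normal -0.749 0.644 0.153
outer loop
vertex -2.068 -3.227 2.253
vertex -1.459 -2.334 1.478
vertex -2.695 -3.708 1.208
endloop
endfacet
facet normal -0.457 -0.671 0.583
outer loop
vertex -1.301 -4.906 0.922
vertex -2.068 -3.227 2.253
vertex -2.695 -3.708 1.208
endloop
endfacet
facet normal -0.749 0.644 0.153
outer loop
vertex -2.695 -3.708 1.208
vertex -1.459 -2.334 1.478
vertex -2.086 -2.815 0.432
endloop
endfacet
facet normal -0.479 -0.367 -0.798
outer loop
vertex -2.086 -2.815 0.432
vertex -1.301 -4.906 0.922
vertex -2.695 -3.708 1.208
endloop
endfacet
facet normal 0.479 0.366 0.798
outer loop
vertex -2.068 -3.227 2.253
vertex -0.065 -3.532 1.192
vertex -1.459 -2.334 1.478
endloop
endfacet
facet normal -0.458 -0.671 0.583
outer loop
vertex -0.674 -4.425 1.968
vertex -2.068 -3.227 2.253
vertex -1.301 -4.906 0.922
endloop
endfacet
facet normal 0.478 0.367 0.798
outer loop
vertex -0.674 -4.425 1.968
vertex -0.065 -3.532 1.192
vertex -2.068 -3.227 2.253
endloop
endfacet
facet normal 0.457 0.671 -0.583
outer loop
vertex -1.459 -2.334 1.478
vertex -0.065 -3.532 1.192
vertex -2.086 -2.815 0.432
endloop
endfacet
facet normal -0.478 -0.367 -0.798
outer loop
vertex -0.692 -4.013 0.147
vertex -1.301 -4.906 0.922
vertex -2.086 -2.815 0.432
endloop
endfacet
facet normal 0.457 0.671 -0.583
outer loop
vertex -2.086 -2.815 0.432
vertex -0.065 -3.532 1.192
vertex -0.692 -4.013 0.147
endloop
endfacet
facet normal 0.750 -0.644 -0.153
outer loop
vertex -0.692 -4.013 0.147
vertex -0.674 -4.425 1.968
vertex -1.301 -4.906 0.922
endloop
endfacet
facet normal 0.749 -0.644 -0.153
outer loop
vertex -0.065 -3.532 1.192
vertex -0.674 -4.425 1.968
vertex -0.692 -4.013 0.147
endloop
endfacet
facet normal -0.818 -0.289 -0.498
outer loop
vertex 0.406 -2.542 -1.656
vertex 0.26 -0.949 -2.34
vertex 0.947 -2.808 -2.391
endloop
endfacet
facet normal 0.084 -0.916 0.393
outer loop
vertex 2.64 -2.211 -1.36
vertex 0.406 -2.542 -1.656
vertex 0.947 -2.808 -2.391
endloop
endfacet
facet normal -0.818 -0.289 -0.498
outer loop
vertex 0.947 -2.808 -2.391
vertex 0.26 -0.949 -2.34
vertex 0.801 -1.215 -3.074
endloop
endfacet
facet normal 0.569 -0.279 -0.773
outer loop
vertex 0.801 -1.215 -3.074
vertex 2.64 -2.211 -1.36
vertex 0.947 -2.808 -2.391
endloop
endfacet
facet normal -0.569 0.280 0.773
outer loop
vertex 0.406 -2.542 -1.656
vertex 1.953 -0.352 -1.309
vertex 0.26 -0.949 -2.34
endloop
endfacet
facet normal 0.084 -0.916 0.393
outer loop
vertex 2.099 -1.945 -0.626
vertex 0.406 -2.542 -1.656
vertex 2.64 -2.211 -1.36
endloop
endfacet
facet normal -0.569 0.279 0.773
outer loop
vertex 2.099 -1.945 -0.626
vertex 1.953 -0.352 -1.309
vertex 0.406 -2.542 -1.656
endloop
endfacet
facet normal -0.083 0.916 -0.393
outer loop
vertex 0.26 -0.949 -2.34
vertex 1.953 -0.352 -1.309
vertex 0.801 -1.215 -3.074
endloop
endfacet
facet normal 0.569 -0.280 -0.773
outer loop
vertex 2.494 -0.618 -2.044
vertex 2.64 -2.211 -1.36
vertex 0.801 -1.215 -3.074
endloop
endfacet
facet normal -0.084 0.916 -0.393
outer loop
vertex 0.801 -1.215 -3.074
vertex 1.953 -0.352 -1.309
vertex 2.494 -0.618 -2.044
endloop
endfacet
facet normal 0.818 0.289 0.498
outer loop
vertex 2.494 -0.618 -2.044
vertex 2.099 -1.945 -0.626
vertex 2.64 -2.211 -1.36
endloop
endfacet
facet normal 0.818 0.288 0.498
outer loop
vertex 1.953 -0.352 -1.309
vertex 2.099 -1.945 -0.626
vertex 2.494 -0.618 -2.044
endloop
endfacet

endsolid


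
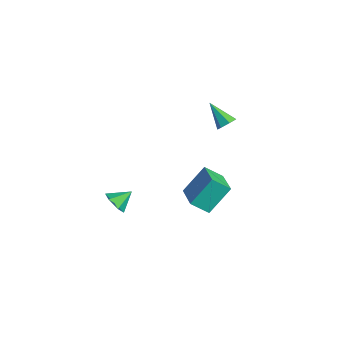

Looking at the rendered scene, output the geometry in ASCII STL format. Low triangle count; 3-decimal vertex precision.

solid 
facet normal -0.951 0.209 -0.228
outer loop
vertex 0.597 0.359 0.074
vertex 0.981 1.27 -0.691
vertex 0.672 -0.913 -1.402
endloop
endfacet
facet normal -0.307 -0.729 0.612
outer loop
vertex 2.479 -1.31 -0.969
vertex 0.597 0.359 0.074
vertex 0.672 -0.913 -1.402
endloop
endfacet
facet normal -0.951 0.209 -0.228
outer loop
vertex 0.672 -0.913 -1.402
vertex 0.981 1.27 -0.691
vertex 1.056 -0.002 -2.167
endloop
endfacet
facet normal 0.038 -0.652 -0.757
outer loop
vertex 1.056 -0.002 -2.167
vertex 2.479 -1.31 -0.969
vertex 0.672 -0.913 -1.402
endloop
endfacet
facet normal -0.038 0.652 0.757
outer loop
vertex 0.597 0.359 0.074
vertex 2.788 0.873 -0.258
vertex 0.981 1.27 -0.691
endloop
endfacet
facet normal -0.307 -0.729 0.612
outer loop
vertex 2.404 -0.038 0.507
vertex 0.597 0.359 0.074
vertex 2.479 -1.31 -0.969
endloop
endfacet
facet normal -0.038 0.652 0.757
outer loop
vertex 2.404 -0.038 0.507
vertex 2.788 0.873 -0.258
vertex 0.597 0.359 0.074
endloop
endfacet
facet normal 0.307 0.729 -0.612
outer loop
vertex 0.981 1.27 -0.691
vertex 2.788 0.873 -0.258
vertex 1.056 -0.002 -2.167
endloop
endfacet
facet normal 0.038 -0.652 -0.757
outer loop
vertex 2.863 -0.399 -1.734
vertex 2.479 -1.31 -0.969
vertex 1.056 -0.002 -2.167
endloop
endfacet
facet normal 0.307 0.729 -0.612
outer loop
vertex 1.056 -0.002 -2.167
vertex 2.788 0.873 -0.258
vertex 2.863 -0.399 -1.734
endloop
endfacet
facet normal 0.951 -0.209 0.228
outer loop
vertex 2.863 -0.399 -1.734
vertex 2.404 -0.038 0.507
vertex 2.479 -1.31 -0.969
endloop
endfacet
facet normal 0.951 -0.209 0.228
outer loop
vertex 2.788 0.873 -0.258
vertex 2.404 -0.038 0.507
vertex 2.863 -0.399 -1.734
endloop
endfacet
facet normal -0.024 -0.831 -0.555
outer loop
vertex -1.796 -3.311 -4.317
vertex -2.345 -3.623 -3.826
vertex -2.574 -3.193 -4.46
endloop
endfacet
facet normal 0.212 0.878 -0.429
outer loop
vertex -1.796 -3.311 -4.317
vertex -2.574 -3.193 -4.46
vertex -2.315 -2.617 -3.154
endloop
endfacet
facet normal -0.025 -0.832 -0.555
outer loop
vertex -2.574 -3.193 -4.46
vertex -2.345 -3.623 -3.826
vertex -3.123 -3.504 -3.969
endloop
endfacet
facet normal -0.618 0.757 -0.211
outer loop
vertex -2.574 -3.193 -4.46
vertex -3.123 -3.504 -3.969
vertex -2.315 -2.617 -3.154
endloop
endfacet
facet normal -0.025 -0.831 -0.556
outer loop
vertex -3.123 -3.504 -3.969
vertex -2.345 -3.623 -3.826
vertex -2.894 -3.935 -3.335
endloop
endfacet
facet normal -0.819 0.292 0.494
outer loop
vertex -3.123 -3.504 -3.969
vertex -2.894 -3.935 -3.335
vertex -2.315 -2.617 -3.154
endloop
endfacet
facet normal -0.023 -0.832 -0.555
outer loop
vertex -2.894 -3.935 -3.335
vertex -2.345 -3.623 -3.826
vertex -2.116 -4.053 -3.191
endloop
endfacet
facet normal -0.189 -0.051 0.981
outer loop
vertex -2.894 -3.935 -3.335
vertex -2.116 -4.053 -3.191
vertex -2.315 -2.617 -3.154
endloop
endfacet
facet normal -0.025 -0.832 -0.554
outer loop
vertex -2.116 -4.053 -3.191
vertex -2.345 -3.623 -3.826
vertex -1.567 -3.742 -3.682
endloop
endfacet
facet normal 0.643 0.069 0.763
outer loop
vertex -2.116 -4.053 -3.191
vertex -1.567 -3.742 -3.682
vertex -2.315 -2.617 -3.154
endloop
endfacet
facet normal -0.024 -0.831 -0.555
outer loop
vertex -1.567 -3.742 -3.682
vertex -2.345 -3.623 -3.826
vertex -1.796 -3.311 -4.317
endloop
endfacet
facet normal 0.844 0.534 0.058
outer loop
vertex -1.567 -3.742 -3.682
vertex -1.796 -3.311 -4.317
vertex -2.315 -2.617 -3.154
endloop
endfacet
facet normal 0.683 0.309 -0.662
outer loop
vertex 1.257 1.47 3.759
vertex 0.81 1.553 3.337
vertex 1.029 1.958 3.752
endloop
endfacet
facet normal 0.344 0.174 0.923
outer loop
vertex 1.257 1.47 3.759
vertex 1.029 1.958 3.752
vertex -0.31 1.047 4.423
endloop
endfacet
facet normal 0.683 0.309 -0.662
outer loop
vertex 1.029 1.958 3.752
vertex 0.81 1.553 3.337
vertex 0.637 2.141 3.433
endloop
endfacet
facet normal -0.180 0.741 0.647
outer loop
vertex 1.029 1.958 3.752
vertex 0.637 2.141 3.433
vertex -0.31 1.047 4.423
endloop
endfacet
facet normal 0.682 0.309 -0.663
outer loop
vertex 0.637 2.141 3.433
vertex 0.81 1.553 3.337
vertex 0.374 1.882 3.042
endloop
endfacet
facet normal -0.735 0.677 0.046
outer loop
vertex 0.637 2.141 3.433
vertex 0.374 1.882 3.042
vertex -0.31 1.047 4.423
endloop
endfacet
facet normal 0.682 0.311 -0.662
outer loop
vertex 0.374 1.882 3.042
vertex 0.81 1.553 3.337
vertex 0.44 1.375 2.872
endloop
endfacet
facet normal -0.902 0.027 -0.431
outer loop
vertex 0.374 1.882 3.042
vertex 0.44 1.375 2.872
vertex -0.31 1.047 4.423
endloop
endfacet
facet normal 0.683 0.309 -0.662
outer loop
vertex 0.44 1.375 2.872
vertex 0.81 1.553 3.337
vertex 0.784 1.003 3.053
endloop
endfacet
facet normal -0.555 -0.718 -0.420
outer loop
vertex 0.44 1.375 2.872
vertex 0.784 1.003 3.053
vertex -0.31 1.047 4.423
endloop
endfacet
facet normal 0.684 0.309 -0.661
outer loop
vertex 0.784 1.003 3.053
vertex 0.81 1.553 3.337
vertex 1.147 1.045 3.448
endloop
endfacet
facet normal 0.043 -0.997 0.066
outer loop
vertex 0.784 1.003 3.053
vertex 1.147 1.045 3.448
vertex -0.31 1.047 4.423
endloop
endfacet
facet normal 0.683 0.308 -0.663
outer loop
vertex 1.147 1.045 3.448
vertex 0.81 1.553 3.337
vertex 1.257 1.47 3.759
endloop
endfacet
facet normal 0.444 -0.601 0.665
outer loop
vertex 1.147 1.045 3.448
vertex 1.257 1.47 3.759
vertex -0.31 1.047 4.423
endloop
endfacet

endsolid


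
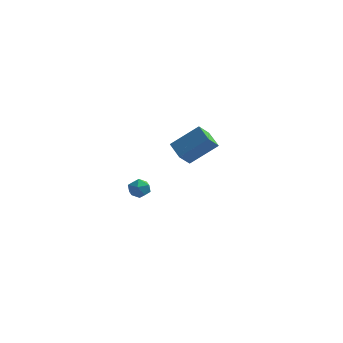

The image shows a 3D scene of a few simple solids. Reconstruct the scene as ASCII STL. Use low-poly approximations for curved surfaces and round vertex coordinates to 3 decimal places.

solid 
facet normal -0.109 0.717 0.688
outer loop
vertex -1.575 -3.431 2.027
vertex -1.229 -3.785 2.451
vertex -0.927 -3.362 2.058
endloop
endfacet
facet normal -0.107 0.994 0.028
outer loop
vertex -1.575 -3.431 2.027
vertex -0.927 -3.362 2.058
vertex -1.226 -3.378 1.479
endloop
endfacet
facet normal -0.638 0.691 -0.339
outer loop
vertex -1.575 -3.431 2.027
vertex -1.226 -3.378 1.479
vertex -1.713 -3.81 1.514
endloop
endfacet
facet normal -0.969 0.228 0.092
outer loop
vertex -1.575 -3.431 2.027
vertex -1.713 -3.81 1.514
vertex -1.715 -4.062 2.116
endloop
endfacet
facet normal -0.641 0.245 0.727
outer loop
vertex -1.575 -3.431 2.027
vertex -1.715 -4.062 2.116
vertex -1.229 -3.785 2.451
endloop
endfacet
facet normal 0.507 0.814 -0.284
outer loop
vertex -1.226 -3.378 1.479
vertex -0.927 -3.362 2.058
vertex -0.665 -3.698 1.564
endloop
endfacet
facet normal 0.504 0.367 0.782
outer loop
vertex -0.927 -3.362 2.058
vertex -1.229 -3.785 2.451
vertex -0.667 -3.95 2.166
endloop
endfacet
facet normal -0.355 -0.399 0.845
outer loop
vertex -1.229 -3.785 2.451
vertex -1.715 -4.062 2.116
vertex -1.154 -4.382 2.201
endloop
endfacet
facet normal -0.887 -0.425 -0.181
outer loop
vertex -1.715 -4.062 2.116
vertex -1.713 -3.81 1.514
vertex -1.453 -4.398 1.622
endloop
endfacet
facet normal -0.351 0.324 -0.879
outer loop
vertex -1.713 -3.81 1.514
vertex -1.226 -3.378 1.479
vertex -1.151 -3.975 1.229
endloop
endfacet
facet normal 0.969 -0.228 -0.092
outer loop
vertex -0.805 -4.329 1.653
vertex -0.665 -3.698 1.564
vertex -0.667 -3.95 2.166
endloop
endfacet
facet normal 0.638 -0.691 0.339
outer loop
vertex -0.805 -4.329 1.653
vertex -0.667 -3.95 2.166
vertex -1.154 -4.382 2.201
endloop
endfacet
facet normal 0.107 -0.994 -0.028
outer loop
vertex -0.805 -4.329 1.653
vertex -1.154 -4.382 2.201
vertex -1.453 -4.398 1.622
endloop
endfacet
facet normal 0.109 -0.717 -0.688
outer loop
vertex -0.805 -4.329 1.653
vertex -1.453 -4.398 1.622
vertex -1.151 -3.975 1.229
endloop
endfacet
facet normal 0.641 -0.245 -0.727
outer loop
vertex -0.805 -4.329 1.653
vertex -1.151 -3.975 1.229
vertex -0.665 -3.698 1.564
endloop
endfacet
facet normal 0.887 0.425 0.181
outer loop
vertex -0.667 -3.95 2.166
vertex -0.665 -3.698 1.564
vertex -0.927 -3.362 2.058
endloop
endfacet
facet normal 0.351 -0.324 0.879
outer loop
vertex -1.154 -4.382 2.201
vertex -0.667 -3.95 2.166
vertex -1.229 -3.785 2.451
endloop
endfacet
facet normal -0.507 -0.814 0.284
outer loop
vertex -1.453 -4.398 1.622
vertex -1.154 -4.382 2.201
vertex -1.715 -4.062 2.116
endloop
endfacet
facet normal -0.504 -0.367 -0.782
outer loop
vertex -1.151 -3.975 1.229
vertex -1.453 -4.398 1.622
vertex -1.713 -3.81 1.514
endloop
endfacet
facet normal 0.355 0.399 -0.845
outer loop
vertex -0.665 -3.698 1.564
vertex -1.151 -3.975 1.229
vertex -1.226 -3.378 1.479
endloop
endfacet
facet normal -0.735 -0.271 -0.622
outer loop
vertex -0.419 2.044 1.054
vertex -1.12 2.957 1.485
vertex -0.008 2.729 0.27
endloop
endfacet
facet normal 0.570 -0.743 -0.350
outer loop
vertex 1.44 3.263 1.495
vertex -0.419 2.044 1.054
vertex -0.008 2.729 0.27
endloop
endfacet
facet normal -0.735 -0.270 -0.622
outer loop
vertex -0.008 2.729 0.27
vertex -1.12 2.957 1.485
vertex -0.709 3.643 0.701
endloop
endfacet
facet normal 0.367 0.612 -0.701
outer loop
vertex -0.709 3.643 0.701
vertex 1.44 3.263 1.495
vertex -0.008 2.729 0.27
endloop
endfacet
facet normal -0.367 -0.612 0.700
outer loop
vertex -0.419 2.044 1.054
vertex 0.328 3.491 2.71
vertex -1.12 2.957 1.485
endloop
endfacet
facet normal 0.570 -0.743 -0.351
outer loop
vertex 1.029 2.577 2.279
vertex -0.419 2.044 1.054
vertex 1.44 3.263 1.495
endloop
endfacet
facet normal -0.367 -0.612 0.700
outer loop
vertex 1.029 2.577 2.279
vertex 0.328 3.491 2.71
vertex -0.419 2.044 1.054
endloop
endfacet
facet normal -0.571 0.743 0.351
outer loop
vertex -1.12 2.957 1.485
vertex 0.328 3.491 2.71
vertex -0.709 3.643 0.701
endloop
endfacet
facet normal 0.367 0.612 -0.700
outer loop
vertex 0.739 4.176 1.926
vertex 1.44 3.263 1.495
vertex -0.709 3.643 0.701
endloop
endfacet
facet normal -0.570 0.743 0.350
outer loop
vertex -0.709 3.643 0.701
vertex 0.328 3.491 2.71
vertex 0.739 4.176 1.926
endloop
endfacet
facet normal 0.735 0.271 0.622
outer loop
vertex 0.739 4.176 1.926
vertex 1.029 2.577 2.279
vertex 1.44 3.263 1.495
endloop
endfacet
facet normal 0.735 0.271 0.622
outer loop
vertex 0.328 3.491 2.71
vertex 1.029 2.577 2.279
vertex 0.739 4.176 1.926
endloop
endfacet

endsolid


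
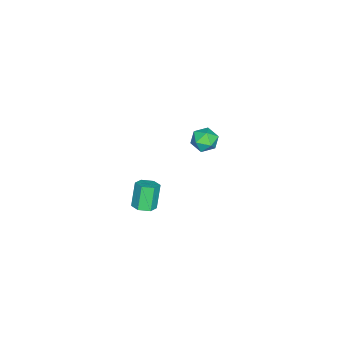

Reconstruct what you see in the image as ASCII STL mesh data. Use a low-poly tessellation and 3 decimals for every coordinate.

solid 
facet normal -0.428 0.420 0.800
outer loop
vertex -3.812 1.71 1.634
vertex -4.113 1.042 1.824
vertex -3.43 1.238 2.086
endloop
endfacet
facet normal 0.181 0.753 0.633
outer loop
vertex -3.812 1.71 1.634
vertex -3.43 1.238 2.086
vertex -3.068 1.613 1.537
endloop
endfacet
facet normal 0.125 0.992 -0.036
outer loop
vertex -3.812 1.71 1.634
vertex -3.068 1.613 1.537
vertex -3.526 1.649 0.936
endloop
endfacet
facet normal -0.518 0.807 -0.283
outer loop
vertex -3.812 1.71 1.634
vertex -3.526 1.649 0.936
vertex -4.172 1.296 1.113
endloop
endfacet
facet normal -0.860 0.454 0.234
outer loop
vertex -3.812 1.71 1.634
vertex -4.172 1.296 1.113
vertex -4.113 1.042 1.824
endloop
endfacet
facet normal 0.708 0.272 0.652
outer loop
vertex -3.068 1.613 1.537
vertex -3.43 1.238 2.086
vertex -2.908 0.884 1.667
endloop
endfacet
facet normal -0.277 -0.267 0.923
outer loop
vertex -3.43 1.238 2.086
vertex -4.113 1.042 1.824
vertex -3.554 0.531 1.844
endloop
endfacet
facet normal -0.977 -0.214 0.005
outer loop
vertex -4.113 1.042 1.824
vertex -4.172 1.296 1.113
vertex -4.012 0.567 1.243
endloop
endfacet
facet normal -0.424 0.359 -0.831
outer loop
vertex -4.172 1.296 1.113
vertex -3.526 1.649 0.936
vertex -3.65 0.942 0.694
endloop
endfacet
facet normal 0.617 0.658 -0.431
outer loop
vertex -3.526 1.649 0.936
vertex -3.068 1.613 1.537
vertex -2.967 1.138 0.956
endloop
endfacet
facet normal 0.518 -0.807 0.283
outer loop
vertex -3.268 0.47 1.146
vertex -2.908 0.884 1.667
vertex -3.554 0.531 1.844
endloop
endfacet
facet normal -0.125 -0.992 0.036
outer loop
vertex -3.268 0.47 1.146
vertex -3.554 0.531 1.844
vertex -4.012 0.567 1.243
endloop
endfacet
facet normal -0.181 -0.753 -0.633
outer loop
vertex -3.268 0.47 1.146
vertex -4.012 0.567 1.243
vertex -3.65 0.942 0.694
endloop
endfacet
facet normal 0.428 -0.420 -0.800
outer loop
vertex -3.268 0.47 1.146
vertex -3.65 0.942 0.694
vertex -2.967 1.138 0.956
endloop
endfacet
facet normal 0.860 -0.454 -0.234
outer loop
vertex -3.268 0.47 1.146
vertex -2.967 1.138 0.956
vertex -2.908 0.884 1.667
endloop
endfacet
facet normal 0.424 -0.359 0.831
outer loop
vertex -3.554 0.531 1.844
vertex -2.908 0.884 1.667
vertex -3.43 1.238 2.086
endloop
endfacet
facet normal -0.617 -0.658 0.431
outer loop
vertex -4.012 0.567 1.243
vertex -3.554 0.531 1.844
vertex -4.113 1.042 1.824
endloop
endfacet
facet normal -0.708 -0.272 -0.652
outer loop
vertex -3.65 0.942 0.694
vertex -4.012 0.567 1.243
vertex -4.172 1.296 1.113
endloop
endfacet
facet normal 0.277 0.267 -0.923
outer loop
vertex -2.967 1.138 0.956
vertex -3.65 0.942 0.694
vertex -3.526 1.649 0.936
endloop
endfacet
facet normal 0.977 0.214 -0.005
outer loop
vertex -2.908 0.884 1.667
vertex -2.967 1.138 0.956
vertex -3.068 1.613 1.537
endloop
endfacet
facet normal 0.430 0.031 -0.902
outer loop
vertex 3.653 0.663 2.519
vertex 3.133 0.741 2.274
vertex 3.448 1.199 2.44
endloop
endfacet
facet normal 0.831 0.378 0.408
outer loop
vertex 3.653 0.663 2.519
vertex 3.448 1.199 2.44
vertex 3.087 0.62 3.71
endloop
endfacet
facet normal 0.831 0.378 0.409
outer loop
vertex 3.087 0.62 3.71
vertex 3.448 1.199 2.44
vertex 2.881 1.157 3.632
endloop
endfacet
facet normal -0.429 -0.033 0.903
outer loop
vertex 3.087 0.62 3.71
vertex 2.881 1.157 3.632
vertex 2.567 0.699 3.466
endloop
endfacet
facet normal 0.429 0.032 -0.903
outer loop
vertex 3.448 1.199 2.44
vertex 3.133 0.741 2.274
vertex 2.928 1.278 2.196
endloop
endfacet
facet normal 0.110 0.990 0.087
outer loop
vertex 3.448 1.199 2.44
vertex 2.928 1.278 2.196
vertex 2.881 1.157 3.632
endloop
endfacet
facet normal 0.109 0.990 0.087
outer loop
vertex 2.881 1.157 3.632
vertex 2.928 1.278 2.196
vertex 2.361 1.236 3.387
endloop
endfacet
facet normal -0.430 -0.032 0.902
outer loop
vertex 2.881 1.157 3.632
vertex 2.361 1.236 3.387
vertex 2.567 0.699 3.466
endloop
endfacet
facet normal 0.429 0.032 -0.903
outer loop
vertex 2.928 1.278 2.196
vertex 3.133 0.741 2.274
vertex 2.613 0.82 2.03
endloop
endfacet
facet normal -0.722 0.613 -0.322
outer loop
vertex 2.928 1.278 2.196
vertex 2.613 0.82 2.03
vertex 2.361 1.236 3.387
endloop
endfacet
facet normal -0.723 0.611 -0.322
outer loop
vertex 2.361 1.236 3.387
vertex 2.613 0.82 2.03
vertex 2.047 0.777 3.221
endloop
endfacet
facet normal -0.430 -0.032 0.902
outer loop
vertex 2.361 1.236 3.387
vertex 2.047 0.777 3.221
vertex 2.567 0.699 3.466
endloop
endfacet
facet normal 0.429 0.033 -0.903
outer loop
vertex 2.613 0.82 2.03
vertex 3.133 0.741 2.274
vertex 2.819 0.283 2.108
endloop
endfacet
facet normal -0.831 -0.378 -0.408
outer loop
vertex 2.613 0.82 2.03
vertex 2.819 0.283 2.108
vertex 2.047 0.777 3.221
endloop
endfacet
facet normal -0.831 -0.378 -0.409
outer loop
vertex 2.047 0.777 3.221
vertex 2.819 0.283 2.108
vertex 2.252 0.241 3.3
endloop
endfacet
facet normal -0.430 -0.031 0.902
outer loop
vertex 2.047 0.777 3.221
vertex 2.252 0.241 3.3
vertex 2.567 0.699 3.466
endloop
endfacet
facet normal 0.430 0.032 -0.902
outer loop
vertex 2.819 0.283 2.108
vertex 3.133 0.741 2.274
vertex 3.339 0.204 2.353
endloop
endfacet
facet normal -0.109 -0.990 -0.087
outer loop
vertex 2.819 0.283 2.108
vertex 3.339 0.204 2.353
vertex 2.252 0.241 3.3
endloop
endfacet
facet normal -0.110 -0.990 -0.087
outer loop
vertex 2.252 0.241 3.3
vertex 3.339 0.204 2.353
vertex 2.772 0.162 3.544
endloop
endfacet
facet normal -0.429 -0.032 0.903
outer loop
vertex 2.252 0.241 3.3
vertex 2.772 0.162 3.544
vertex 2.567 0.699 3.466
endloop
endfacet
facet normal 0.430 0.032 -0.902
outer loop
vertex 3.339 0.204 2.353
vertex 3.133 0.741 2.274
vertex 3.653 0.663 2.519
endloop
endfacet
facet normal 0.723 -0.611 0.323
outer loop
vertex 3.339 0.204 2.353
vertex 3.653 0.663 2.519
vertex 2.772 0.162 3.544
endloop
endfacet
facet normal 0.722 -0.613 0.321
outer loop
vertex 2.772 0.162 3.544
vertex 3.653 0.663 2.519
vertex 3.087 0.62 3.71
endloop
endfacet
facet normal -0.429 -0.032 0.903
outer loop
vertex 2.772 0.162 3.544
vertex 3.087 0.62 3.71
vertex 2.567 0.699 3.466
endloop
endfacet

endsolid


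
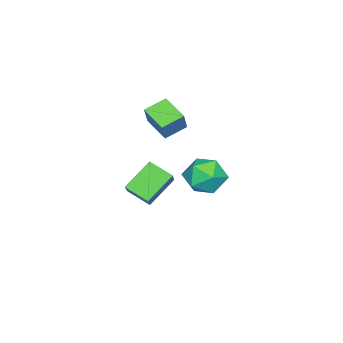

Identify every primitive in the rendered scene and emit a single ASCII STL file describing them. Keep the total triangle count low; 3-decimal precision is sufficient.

solid 
facet normal -0.509 -0.139 -0.849
outer loop
vertex -3.357 0.257 2.45
vertex -4.202 0.847 2.86
vertex -2.824 1.367 1.949
endloop
endfacet
facet normal 0.762 -0.532 -0.369
outer loop
vertex -2.218 1.533 2.96
vertex -3.357 0.257 2.45
vertex -2.824 1.367 1.949
endloop
endfacet
facet normal -0.509 -0.139 -0.849
outer loop
vertex -2.824 1.367 1.949
vertex -4.202 0.847 2.86
vertex -3.669 1.958 2.359
endloop
endfacet
facet normal 0.401 0.835 -0.377
outer loop
vertex -3.669 1.958 2.359
vertex -2.218 1.533 2.96
vertex -2.824 1.367 1.949
endloop
endfacet
facet normal -0.400 -0.835 0.377
outer loop
vertex -3.357 0.257 2.45
vertex -3.596 1.013 3.871
vertex -4.202 0.847 2.86
endloop
endfacet
facet normal 0.762 -0.532 -0.370
outer loop
vertex -2.751 0.422 3.461
vertex -3.357 0.257 2.45
vertex -2.218 1.533 2.96
endloop
endfacet
facet normal -0.401 -0.835 0.377
outer loop
vertex -2.751 0.422 3.461
vertex -3.596 1.013 3.871
vertex -3.357 0.257 2.45
endloop
endfacet
facet normal -0.762 0.532 0.369
outer loop
vertex -4.202 0.847 2.86
vertex -3.596 1.013 3.871
vertex -3.669 1.958 2.359
endloop
endfacet
facet normal 0.401 0.835 -0.376
outer loop
vertex -3.063 2.123 3.37
vertex -2.218 1.533 2.96
vertex -3.669 1.958 2.359
endloop
endfacet
facet normal -0.762 0.532 0.370
outer loop
vertex -3.669 1.958 2.359
vertex -3.596 1.013 3.871
vertex -3.063 2.123 3.37
endloop
endfacet
facet normal 0.509 0.139 0.849
outer loop
vertex -3.063 2.123 3.37
vertex -2.751 0.422 3.461
vertex -2.218 1.533 2.96
endloop
endfacet
facet normal 0.509 0.139 0.849
outer loop
vertex -3.596 1.013 3.871
vertex -2.751 0.422 3.461
vertex -3.063 2.123 3.37
endloop
endfacet
facet normal 0.324 0.942 -0.083
outer loop
vertex -1.015 4.498 0.526
vertex -1.771 4.812 1.136
vertex -0.873 4.538 1.536
endloop
endfacet
facet normal 0.866 0.480 -0.141
outer loop
vertex -1.015 4.498 0.526
vertex -0.873 4.538 1.536
vertex -0.52 3.744 1.002
endloop
endfacet
facet normal 0.726 0.043 -0.687
outer loop
vertex -1.015 4.498 0.526
vertex -0.52 3.744 1.002
vertex -1.198 3.528 0.272
endloop
endfacet
facet normal 0.097 0.235 -0.967
outer loop
vertex -1.015 4.498 0.526
vertex -1.198 3.528 0.272
vertex -1.972 4.188 0.355
endloop
endfacet
facet normal -0.150 0.791 -0.593
outer loop
vertex -1.015 4.498 0.526
vertex -1.972 4.188 0.355
vertex -1.771 4.812 1.136
endloop
endfacet
facet normal 0.886 0.088 0.455
outer loop
vertex -0.52 3.744 1.002
vertex -0.873 4.538 1.536
vertex -0.968 3.592 1.905
endloop
endfacet
facet normal 0.010 0.836 0.549
outer loop
vertex -0.873 4.538 1.536
vertex -1.771 4.812 1.136
vertex -1.742 4.252 1.988
endloop
endfacet
facet normal -0.758 0.591 -0.277
outer loop
vertex -1.771 4.812 1.136
vertex -1.972 4.188 0.355
vertex -2.42 4.036 1.258
endloop
endfacet
facet normal -0.357 -0.308 -0.882
outer loop
vertex -1.972 4.188 0.355
vertex -1.198 3.528 0.272
vertex -2.067 3.242 0.724
endloop
endfacet
facet normal 0.659 -0.618 -0.429
outer loop
vertex -1.198 3.528 0.272
vertex -0.52 3.744 1.002
vertex -1.169 2.968 1.124
endloop
endfacet
facet normal -0.097 -0.235 0.967
outer loop
vertex -1.925 3.282 1.734
vertex -0.968 3.592 1.905
vertex -1.742 4.252 1.988
endloop
endfacet
facet normal -0.726 -0.043 0.687
outer loop
vertex -1.925 3.282 1.734
vertex -1.742 4.252 1.988
vertex -2.42 4.036 1.258
endloop
endfacet
facet normal -0.866 -0.480 0.141
outer loop
vertex -1.925 3.282 1.734
vertex -2.42 4.036 1.258
vertex -2.067 3.242 0.724
endloop
endfacet
facet normal -0.324 -0.942 0.083
outer loop
vertex -1.925 3.282 1.734
vertex -2.067 3.242 0.724
vertex -1.169 2.968 1.124
endloop
endfacet
facet normal 0.150 -0.791 0.593
outer loop
vertex -1.925 3.282 1.734
vertex -1.169 2.968 1.124
vertex -0.968 3.592 1.905
endloop
endfacet
facet normal 0.357 0.308 0.882
outer loop
vertex -1.742 4.252 1.988
vertex -0.968 3.592 1.905
vertex -0.873 4.538 1.536
endloop
endfacet
facet normal -0.659 0.618 0.429
outer loop
vertex -2.42 4.036 1.258
vertex -1.742 4.252 1.988
vertex -1.771 4.812 1.136
endloop
endfacet
facet normal -0.886 -0.088 -0.455
outer loop
vertex -2.067 3.242 0.724
vertex -2.42 4.036 1.258
vertex -1.972 4.188 0.355
endloop
endfacet
facet normal -0.010 -0.836 -0.549
outer loop
vertex -1.169 2.968 1.124
vertex -2.067 3.242 0.724
vertex -1.198 3.528 0.272
endloop
endfacet
facet normal 0.758 -0.591 0.277
outer loop
vertex -0.968 3.592 1.905
vertex -1.169 2.968 1.124
vertex -0.52 3.744 1.002
endloop
endfacet
facet normal -0.700 -0.318 -0.639
outer loop
vertex -5.073 -0.479 -1.515
vertex -5.066 0.637 -2.078
vertex -3.845 -1.028 -2.587
endloop
endfacet
facet normal -0.005 -0.893 0.451
outer loop
vertex -2.634 -0.477 -1.482
vertex -5.073 -0.479 -1.515
vertex -3.845 -1.028 -2.587
endloop
endfacet
facet normal -0.700 -0.318 -0.639
outer loop
vertex -3.845 -1.028 -2.587
vertex -5.066 0.637 -2.078
vertex -3.839 0.088 -3.15
endloop
endfacet
facet normal 0.714 -0.318 -0.624
outer loop
vertex -3.839 0.088 -3.15
vertex -2.634 -0.477 -1.482
vertex -3.845 -1.028 -2.587
endloop
endfacet
facet normal -0.714 0.319 0.623
outer loop
vertex -5.073 -0.479 -1.515
vertex -3.855 1.188 -0.973
vertex -5.066 0.637 -2.078
endloop
endfacet
facet normal -0.005 -0.893 0.451
outer loop
vertex -3.861 0.072 -0.41
vertex -5.073 -0.479 -1.515
vertex -2.634 -0.477 -1.482
endloop
endfacet
facet normal -0.714 0.319 0.624
outer loop
vertex -3.861 0.072 -0.41
vertex -3.855 1.188 -0.973
vertex -5.073 -0.479 -1.515
endloop
endfacet
facet normal 0.005 0.893 -0.451
outer loop
vertex -5.066 0.637 -2.078
vertex -3.855 1.188 -0.973
vertex -3.839 0.088 -3.15
endloop
endfacet
facet normal 0.714 -0.319 -0.624
outer loop
vertex -2.627 0.639 -2.045
vertex -2.634 -0.477 -1.482
vertex -3.839 0.088 -3.15
endloop
endfacet
facet normal 0.005 0.893 -0.451
outer loop
vertex -3.839 0.088 -3.15
vertex -3.855 1.188 -0.973
vertex -2.627 0.639 -2.045
endloop
endfacet
facet normal 0.700 0.318 0.639
outer loop
vertex -2.627 0.639 -2.045
vertex -3.861 0.072 -0.41
vertex -2.634 -0.477 -1.482
endloop
endfacet
facet normal 0.700 0.319 0.639
outer loop
vertex -3.855 1.188 -0.973
vertex -3.861 0.072 -0.41
vertex -2.627 0.639 -2.045
endloop
endfacet

endsolid


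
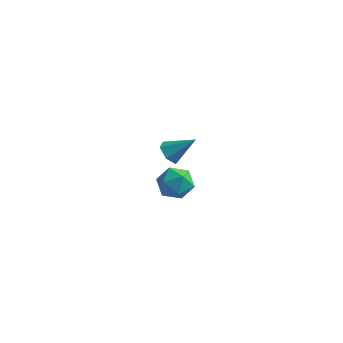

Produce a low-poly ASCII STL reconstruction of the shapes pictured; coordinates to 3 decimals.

solid 
facet normal 0.102 0.994 -0.029
outer loop
vertex 0.282 -2.709 -0.365
vertex -0.551 -2.608 0.158
vertex 0.318 -2.684 0.622
endloop
endfacet
facet normal 0.739 0.672 -0.044
outer loop
vertex 0.282 -2.709 -0.365
vertex 0.318 -2.684 0.622
vertex 0.876 -3.33 0.123
endloop
endfacet
facet normal 0.753 0.239 -0.612
outer loop
vertex 0.282 -2.709 -0.365
vertex 0.876 -3.33 0.123
vertex 0.351 -3.653 -0.649
endloop
endfacet
facet normal 0.126 0.294 -0.947
outer loop
vertex 0.282 -2.709 -0.365
vertex 0.351 -3.653 -0.649
vertex -0.53 -3.207 -0.628
endloop
endfacet
facet normal -0.276 0.761 -0.587
outer loop
vertex 0.282 -2.709 -0.365
vertex -0.53 -3.207 -0.628
vertex -0.551 -2.608 0.158
endloop
endfacet
facet normal 0.796 0.269 0.542
outer loop
vertex 0.876 -3.33 0.123
vertex 0.318 -2.684 0.622
vertex 0.41 -3.613 0.948
endloop
endfacet
facet normal -0.234 0.790 0.567
outer loop
vertex 0.318 -2.684 0.622
vertex -0.551 -2.608 0.158
vertex -0.471 -3.167 0.969
endloop
endfacet
facet normal -0.847 0.412 -0.337
outer loop
vertex -0.551 -2.608 0.158
vertex -0.53 -3.207 -0.628
vertex -0.996 -3.49 0.197
endloop
endfacet
facet normal -0.195 -0.342 -0.919
outer loop
vertex -0.53 -3.207 -0.628
vertex 0.351 -3.653 -0.649
vertex -0.438 -4.136 -0.302
endloop
endfacet
facet normal 0.820 -0.430 -0.378
outer loop
vertex 0.351 -3.653 -0.649
vertex 0.876 -3.33 0.123
vertex 0.431 -4.212 0.162
endloop
endfacet
facet normal -0.126 -0.294 0.947
outer loop
vertex -0.402 -4.111 0.685
vertex 0.41 -3.613 0.948
vertex -0.471 -3.167 0.969
endloop
endfacet
facet normal -0.753 -0.239 0.612
outer loop
vertex -0.402 -4.111 0.685
vertex -0.471 -3.167 0.969
vertex -0.996 -3.49 0.197
endloop
endfacet
facet normal -0.739 -0.672 0.044
outer loop
vertex -0.402 -4.111 0.685
vertex -0.996 -3.49 0.197
vertex -0.438 -4.136 -0.302
endloop
endfacet
facet normal -0.102 -0.994 0.029
outer loop
vertex -0.402 -4.111 0.685
vertex -0.438 -4.136 -0.302
vertex 0.431 -4.212 0.162
endloop
endfacet
facet normal 0.276 -0.761 0.587
outer loop
vertex -0.402 -4.111 0.685
vertex 0.431 -4.212 0.162
vertex 0.41 -3.613 0.948
endloop
endfacet
facet normal 0.195 0.342 0.919
outer loop
vertex -0.471 -3.167 0.969
vertex 0.41 -3.613 0.948
vertex 0.318 -2.684 0.622
endloop
endfacet
facet normal -0.820 0.430 0.378
outer loop
vertex -0.996 -3.49 0.197
vertex -0.471 -3.167 0.969
vertex -0.551 -2.608 0.158
endloop
endfacet
facet normal -0.796 -0.269 -0.542
outer loop
vertex -0.438 -4.136 -0.302
vertex -0.996 -3.49 0.197
vertex -0.53 -3.207 -0.628
endloop
endfacet
facet normal 0.234 -0.790 -0.567
outer loop
vertex 0.431 -4.212 0.162
vertex -0.438 -4.136 -0.302
vertex 0.351 -3.653 -0.649
endloop
endfacet
facet normal 0.847 -0.412 0.337
outer loop
vertex 0.41 -3.613 0.948
vertex 0.431 -4.212 0.162
vertex 0.876 -3.33 0.123
endloop
endfacet
facet normal -0.728 -0.267 -0.631
outer loop
vertex -2.697 3.571 -4.193
vertex -3.08 3.228 -3.606
vertex -3.212 3.979 -3.772
endloop
endfacet
facet normal 0.437 0.851 -0.290
outer loop
vertex -2.697 3.571 -4.193
vertex -3.212 3.979 -3.772
vertex -1.82 3.692 -2.514
endloop
endfacet
facet normal -0.729 -0.267 -0.630
outer loop
vertex -3.212 3.979 -3.772
vertex -3.08 3.228 -3.606
vertex -3.594 3.636 -3.185
endloop
endfacet
facet normal -0.182 0.896 0.405
outer loop
vertex -3.212 3.979 -3.772
vertex -3.594 3.636 -3.185
vertex -1.82 3.692 -2.514
endloop
endfacet
facet normal -0.729 -0.267 -0.631
outer loop
vertex -3.594 3.636 -3.185
vertex -3.08 3.228 -3.606
vertex -3.463 2.886 -3.019
endloop
endfacet
facet normal -0.354 0.143 0.924
outer loop
vertex -3.594 3.636 -3.185
vertex -3.463 2.886 -3.019
vertex -1.82 3.692 -2.514
endloop
endfacet
facet normal -0.728 -0.269 -0.631
outer loop
vertex -3.463 2.886 -3.019
vertex -3.08 3.228 -3.606
vertex -2.948 2.478 -3.439
endloop
endfacet
facet normal 0.091 -0.656 0.749
outer loop
vertex -3.463 2.886 -3.019
vertex -2.948 2.478 -3.439
vertex -1.82 3.692 -2.514
endloop
endfacet
facet normal -0.728 -0.269 -0.631
outer loop
vertex -2.948 2.478 -3.439
vertex -3.08 3.228 -3.606
vertex -2.565 2.82 -4.027
endloop
endfacet
facet normal 0.710 -0.702 0.055
outer loop
vertex -2.948 2.478 -3.439
vertex -2.565 2.82 -4.027
vertex -1.82 3.692 -2.514
endloop
endfacet
facet normal -0.728 -0.267 -0.631
outer loop
vertex -2.565 2.82 -4.027
vertex -3.08 3.228 -3.606
vertex -2.697 3.571 -4.193
endloop
endfacet
facet normal 0.884 0.052 -0.465
outer loop
vertex -2.565 2.82 -4.027
vertex -2.697 3.571 -4.193
vertex -1.82 3.692 -2.514
endloop
endfacet

endsolid
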